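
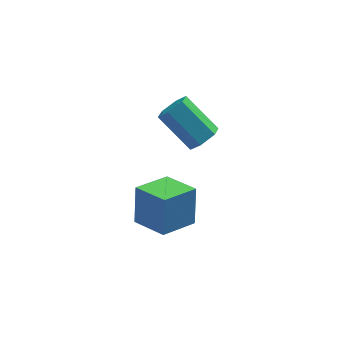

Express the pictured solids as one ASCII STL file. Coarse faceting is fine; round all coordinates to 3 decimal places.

solid 
facet normal 0.574 -0.514 -0.638
outer loop
vertex 2.24 0.262 3.088
vertex 1.898 0.559 2.541
vertex 2.476 0.871 2.81
endloop
endfacet
facet normal 0.748 0.013 0.663
outer loop
vertex 2.24 0.262 3.088
vertex 2.476 0.871 2.81
vertex 1.144 1.244 4.306
endloop
endfacet
facet normal 0.748 0.012 0.663
outer loop
vertex 1.144 1.244 4.306
vertex 2.476 0.871 2.81
vertex 1.381 1.853 4.028
endloop
endfacet
facet normal -0.573 0.514 0.638
outer loop
vertex 1.144 1.244 4.306
vertex 1.381 1.853 4.028
vertex 0.802 1.541 3.759
endloop
endfacet
facet normal 0.574 -0.514 -0.638
outer loop
vertex 2.476 0.871 2.81
vertex 1.898 0.559 2.541
vertex 2.134 1.168 2.263
endloop
endfacet
facet normal 0.663 0.749 -0.008
outer loop
vertex 2.476 0.871 2.81
vertex 2.134 1.168 2.263
vertex 1.381 1.853 4.028
endloop
endfacet
facet normal 0.663 0.749 -0.008
outer loop
vertex 1.381 1.853 4.028
vertex 2.134 1.168 2.263
vertex 1.039 2.15 3.481
endloop
endfacet
facet normal -0.573 0.514 0.638
outer loop
vertex 1.381 1.853 4.028
vertex 1.039 2.15 3.481
vertex 0.802 1.541 3.759
endloop
endfacet
facet normal 0.574 -0.514 -0.638
outer loop
vertex 2.134 1.168 2.263
vertex 1.898 0.559 2.541
vertex 1.556 0.856 1.994
endloop
endfacet
facet normal -0.085 0.737 -0.671
outer loop
vertex 2.134 1.168 2.263
vertex 1.556 0.856 1.994
vertex 1.039 2.15 3.481
endloop
endfacet
facet normal -0.085 0.737 -0.671
outer loop
vertex 1.039 2.15 3.481
vertex 1.556 0.856 1.994
vertex 0.46 1.838 3.212
endloop
endfacet
facet normal -0.573 0.514 0.638
outer loop
vertex 1.039 2.15 3.481
vertex 0.46 1.838 3.212
vertex 0.802 1.541 3.759
endloop
endfacet
facet normal 0.573 -0.514 -0.638
outer loop
vertex 1.556 0.856 1.994
vertex 1.898 0.559 2.541
vertex 1.319 0.247 2.272
endloop
endfacet
facet normal -0.748 -0.012 -0.664
outer loop
vertex 1.556 0.856 1.994
vertex 1.319 0.247 2.272
vertex 0.46 1.838 3.212
endloop
endfacet
facet normal -0.749 -0.013 -0.663
outer loop
vertex 0.46 1.838 3.212
vertex 1.319 0.247 2.272
vertex 0.224 1.229 3.49
endloop
endfacet
facet normal -0.574 0.514 0.638
outer loop
vertex 0.46 1.838 3.212
vertex 0.224 1.229 3.49
vertex 0.802 1.541 3.759
endloop
endfacet
facet normal 0.573 -0.514 -0.638
outer loop
vertex 1.319 0.247 2.272
vertex 1.898 0.559 2.541
vertex 1.661 -0.05 2.819
endloop
endfacet
facet normal -0.663 -0.749 0.008
outer loop
vertex 1.319 0.247 2.272
vertex 1.661 -0.05 2.819
vertex 0.224 1.229 3.49
endloop
endfacet
facet normal -0.663 -0.749 0.008
outer loop
vertex 0.224 1.229 3.49
vertex 1.661 -0.05 2.819
vertex 0.566 0.932 4.037
endloop
endfacet
facet normal -0.574 0.514 0.638
outer loop
vertex 0.224 1.229 3.49
vertex 0.566 0.932 4.037
vertex 0.802 1.541 3.759
endloop
endfacet
facet normal 0.573 -0.514 -0.638
outer loop
vertex 1.661 -0.05 2.819
vertex 1.898 0.559 2.541
vertex 2.24 0.262 3.088
endloop
endfacet
facet normal 0.085 -0.737 0.671
outer loop
vertex 1.661 -0.05 2.819
vertex 2.24 0.262 3.088
vertex 0.566 0.932 4.037
endloop
endfacet
facet normal 0.085 -0.737 0.671
outer loop
vertex 0.566 0.932 4.037
vertex 2.24 0.262 3.088
vertex 1.144 1.244 4.306
endloop
endfacet
facet normal -0.574 0.514 0.638
outer loop
vertex 0.566 0.932 4.037
vertex 1.144 1.244 4.306
vertex 0.802 1.541 3.759
endloop
endfacet
facet normal -0.802 -0.536 0.264
outer loop
vertex 0.184 -0.856 0.357
vertex -0.764 0.377 -0.02
vertex 0.052 -1.446 -1.242
endloop
endfacet
facet normal 0.592 -0.771 0.236
outer loop
vertex 1.384 -0.557 -1.68
vertex 0.184 -0.856 0.357
vertex 0.052 -1.446 -1.242
endloop
endfacet
facet normal -0.802 -0.536 0.264
outer loop
vertex 0.052 -1.446 -1.242
vertex -0.764 0.377 -0.02
vertex -0.895 -0.214 -1.619
endloop
endfacet
facet normal -0.077 -0.345 -0.935
outer loop
vertex -0.895 -0.214 -1.619
vertex 1.384 -0.557 -1.68
vertex 0.052 -1.446 -1.242
endloop
endfacet
facet normal 0.077 0.345 0.935
outer loop
vertex 0.184 -0.856 0.357
vertex 0.568 1.266 -0.458
vertex -0.764 0.377 -0.02
endloop
endfacet
facet normal 0.593 -0.770 0.236
outer loop
vertex 1.515 0.034 -0.081
vertex 0.184 -0.856 0.357
vertex 1.384 -0.557 -1.68
endloop
endfacet
facet normal 0.077 0.345 0.935
outer loop
vertex 1.515 0.034 -0.081
vertex 0.568 1.266 -0.458
vertex 0.184 -0.856 0.357
endloop
endfacet
facet normal -0.592 0.771 -0.236
outer loop
vertex -0.764 0.377 -0.02
vertex 0.568 1.266 -0.458
vertex -0.895 -0.214 -1.619
endloop
endfacet
facet normal -0.077 -0.345 -0.935
outer loop
vertex 0.436 0.676 -2.057
vertex 1.384 -0.557 -1.68
vertex -0.895 -0.214 -1.619
endloop
endfacet
facet normal -0.593 0.770 -0.235
outer loop
vertex -0.895 -0.214 -1.619
vertex 0.568 1.266 -0.458
vertex 0.436 0.676 -2.057
endloop
endfacet
facet normal 0.802 0.536 -0.264
outer loop
vertex 0.436 0.676 -2.057
vertex 1.515 0.034 -0.081
vertex 1.384 -0.557 -1.68
endloop
endfacet
facet normal 0.802 0.536 -0.264
outer loop
vertex 0.568 1.266 -0.458
vertex 1.515 0.034 -0.081
vertex 0.436 0.676 -2.057
endloop
endfacet

endsolid


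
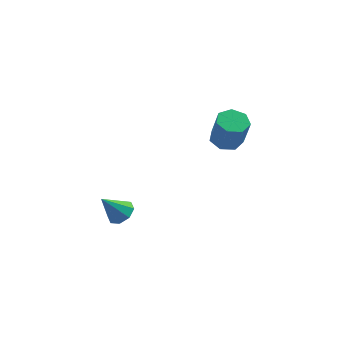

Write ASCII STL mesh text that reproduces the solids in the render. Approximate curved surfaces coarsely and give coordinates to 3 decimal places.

solid 
facet normal -0.211 0.287 -0.934
outer loop
vertex 3.119 1.028 2.334
vertex 2.579 1.685 2.658
vertex 3.468 1.723 2.469
endloop
endfacet
facet normal 0.872 -0.377 -0.313
outer loop
vertex 3.119 1.028 2.334
vertex 3.468 1.723 2.469
vertex 3.521 0.478 4.118
endloop
endfacet
facet normal 0.872 -0.377 -0.312
outer loop
vertex 3.521 0.478 4.118
vertex 3.468 1.723 2.469
vertex 3.87 1.173 4.254
endloop
endfacet
facet normal 0.210 -0.288 0.934
outer loop
vertex 3.521 0.478 4.118
vertex 3.87 1.173 4.254
vertex 2.981 1.135 4.442
endloop
endfacet
facet normal -0.211 0.287 -0.934
outer loop
vertex 3.468 1.723 2.469
vertex 2.579 1.685 2.658
vertex 3.148 2.389 2.746
endloop
endfacet
facet normal 0.890 0.453 -0.061
outer loop
vertex 3.468 1.723 2.469
vertex 3.148 2.389 2.746
vertex 3.87 1.173 4.254
endloop
endfacet
facet normal 0.890 0.452 -0.061
outer loop
vertex 3.87 1.173 4.254
vertex 3.148 2.389 2.746
vertex 3.55 1.84 4.531
endloop
endfacet
facet normal 0.210 -0.287 0.935
outer loop
vertex 3.87 1.173 4.254
vertex 3.55 1.84 4.531
vertex 2.981 1.135 4.442
endloop
endfacet
facet normal -0.211 0.287 -0.934
outer loop
vertex 3.148 2.389 2.746
vertex 2.579 1.685 2.658
vertex 2.399 2.525 2.957
endloop
endfacet
facet normal 0.238 0.942 0.236
outer loop
vertex 3.148 2.389 2.746
vertex 2.399 2.525 2.957
vertex 3.55 1.84 4.531
endloop
endfacet
facet normal 0.238 0.942 0.236
outer loop
vertex 3.55 1.84 4.531
vertex 2.399 2.525 2.957
vertex 2.801 1.976 4.742
endloop
endfacet
facet normal 0.211 -0.288 0.934
outer loop
vertex 3.55 1.84 4.531
vertex 2.801 1.976 4.742
vertex 2.981 1.135 4.442
endloop
endfacet
facet normal -0.210 0.288 -0.934
outer loop
vertex 2.399 2.525 2.957
vertex 2.579 1.685 2.658
vertex 1.786 2.028 2.942
endloop
endfacet
facet normal -0.594 0.722 0.356
outer loop
vertex 2.399 2.525 2.957
vertex 1.786 2.028 2.942
vertex 2.801 1.976 4.742
endloop
endfacet
facet normal -0.594 0.722 0.356
outer loop
vertex 2.801 1.976 4.742
vertex 1.786 2.028 2.942
vertex 2.188 1.479 4.727
endloop
endfacet
facet normal 0.211 -0.288 0.934
outer loop
vertex 2.801 1.976 4.742
vertex 2.188 1.479 4.727
vertex 2.981 1.135 4.442
endloop
endfacet
facet normal -0.210 0.288 -0.934
outer loop
vertex 1.786 2.028 2.942
vertex 2.579 1.685 2.658
vertex 1.769 1.273 2.713
endloop
endfacet
facet normal -0.977 -0.041 0.208
outer loop
vertex 1.786 2.028 2.942
vertex 1.769 1.273 2.713
vertex 2.188 1.479 4.727
endloop
endfacet
facet normal -0.977 -0.042 0.208
outer loop
vertex 2.188 1.479 4.727
vertex 1.769 1.273 2.713
vertex 2.172 0.723 4.498
endloop
endfacet
facet normal 0.211 -0.287 0.934
outer loop
vertex 2.188 1.479 4.727
vertex 2.172 0.723 4.498
vertex 2.981 1.135 4.442
endloop
endfacet
facet normal -0.210 0.288 -0.934
outer loop
vertex 1.769 1.273 2.713
vertex 2.579 1.685 2.658
vertex 2.363 0.827 2.442
endloop
endfacet
facet normal -0.626 -0.774 -0.097
outer loop
vertex 1.769 1.273 2.713
vertex 2.363 0.827 2.442
vertex 2.172 0.723 4.498
endloop
endfacet
facet normal -0.625 -0.774 -0.097
outer loop
vertex 2.172 0.723 4.498
vertex 2.363 0.827 2.442
vertex 2.765 0.278 4.227
endloop
endfacet
facet normal 0.211 -0.288 0.934
outer loop
vertex 2.172 0.723 4.498
vertex 2.765 0.278 4.227
vertex 2.981 1.135 4.442
endloop
endfacet
facet normal -0.210 0.288 -0.934
outer loop
vertex 2.363 0.827 2.442
vertex 2.579 1.685 2.658
vertex 3.119 1.028 2.334
endloop
endfacet
facet normal 0.199 -0.923 -0.329
outer loop
vertex 2.363 0.827 2.442
vertex 3.119 1.028 2.334
vertex 2.765 0.278 4.227
endloop
endfacet
facet normal 0.197 -0.924 -0.329
outer loop
vertex 2.765 0.278 4.227
vertex 3.119 1.028 2.334
vertex 3.521 0.478 4.118
endloop
endfacet
facet normal 0.211 -0.288 0.934
outer loop
vertex 2.765 0.278 4.227
vertex 3.521 0.478 4.118
vertex 2.981 1.135 4.442
endloop
endfacet
facet normal 0.526 0.302 -0.795
outer loop
vertex -2.176 1.156 -3.002
vertex -2.904 1.237 -3.453
vertex -2.44 1.756 -2.949
endloop
endfacet
facet normal 0.468 0.129 0.874
outer loop
vertex -2.176 1.156 -3.002
vertex -2.44 1.756 -2.949
vertex -3.836 0.703 -2.047
endloop
endfacet
facet normal 0.527 0.301 -0.795
outer loop
vertex -2.44 1.756 -2.949
vertex -2.904 1.237 -3.453
vertex -2.975 2.053 -3.191
endloop
endfacet
facet normal 0.010 0.643 0.766
outer loop
vertex -2.44 1.756 -2.949
vertex -2.975 2.053 -3.191
vertex -3.836 0.703 -2.047
endloop
endfacet
facet normal 0.526 0.301 -0.795
outer loop
vertex -2.975 2.053 -3.191
vertex -2.904 1.237 -3.453
vertex -3.469 1.871 -3.587
endloop
endfacet
facet normal -0.581 0.709 0.399
outer loop
vertex -2.975 2.053 -3.191
vertex -3.469 1.871 -3.587
vertex -3.836 0.703 -2.047
endloop
endfacet
facet normal 0.527 0.302 -0.794
outer loop
vertex -3.469 1.871 -3.587
vertex -2.904 1.237 -3.453
vertex -3.631 1.318 -3.905
endloop
endfacet
facet normal -0.958 0.287 -0.011
outer loop
vertex -3.469 1.871 -3.587
vertex -3.631 1.318 -3.905
vertex -3.836 0.703 -2.047
endloop
endfacet
facet normal 0.527 0.302 -0.794
outer loop
vertex -3.631 1.318 -3.905
vertex -2.904 1.237 -3.453
vertex -3.367 0.717 -3.958
endloop
endfacet
facet normal -0.900 -0.375 -0.224
outer loop
vertex -3.631 1.318 -3.905
vertex -3.367 0.717 -3.958
vertex -3.836 0.703 -2.047
endloop
endfacet
facet normal 0.528 0.302 -0.794
outer loop
vertex -3.367 0.717 -3.958
vertex -2.904 1.237 -3.453
vertex -2.832 0.421 -3.715
endloop
endfacet
facet normal -0.441 -0.890 -0.115
outer loop
vertex -3.367 0.717 -3.958
vertex -2.832 0.421 -3.715
vertex -3.836 0.703 -2.047
endloop
endfacet
facet normal 0.527 0.302 -0.794
outer loop
vertex -2.832 0.421 -3.715
vertex -2.904 1.237 -3.453
vertex -2.339 0.602 -3.319
endloop
endfacet
facet normal 0.149 -0.956 0.251
outer loop
vertex -2.832 0.421 -3.715
vertex -2.339 0.602 -3.319
vertex -3.836 0.703 -2.047
endloop
endfacet
facet normal 0.526 0.300 -0.796
outer loop
vertex -2.339 0.602 -3.319
vertex -2.904 1.237 -3.453
vertex -2.176 1.156 -3.002
endloop
endfacet
facet normal 0.526 -0.534 0.662
outer loop
vertex -2.339 0.602 -3.319
vertex -2.176 1.156 -3.002
vertex -3.836 0.703 -2.047
endloop
endfacet

endsolid


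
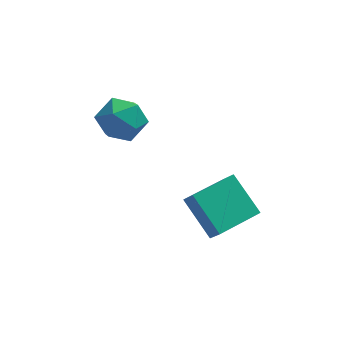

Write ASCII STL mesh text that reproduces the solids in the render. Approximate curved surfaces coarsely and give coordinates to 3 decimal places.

solid 
facet normal -0.813 -0.582 -0.022
outer loop
vertex 1.496 -3.126 -1.731
vertex 0.519 -1.807 -0.486
vertex 1.162 -2.629 -2.52
endloop
endfacet
facet normal 0.475 -0.640 -0.604
outer loop
vertex 2.861 -1.413 -2.474
vertex 1.496 -3.126 -1.731
vertex 1.162 -2.629 -2.52
endloop
endfacet
facet normal -0.813 -0.582 -0.022
outer loop
vertex 1.162 -2.629 -2.52
vertex 0.519 -1.807 -0.486
vertex 0.185 -1.31 -1.275
endloop
endfacet
facet normal -0.338 0.502 -0.796
outer loop
vertex 0.185 -1.31 -1.275
vertex 2.861 -1.413 -2.474
vertex 1.162 -2.629 -2.52
endloop
endfacet
facet normal 0.338 -0.502 0.796
outer loop
vertex 1.496 -3.126 -1.731
vertex 2.218 -0.591 -0.44
vertex 0.519 -1.807 -0.486
endloop
endfacet
facet normal 0.475 -0.640 -0.604
outer loop
vertex 3.195 -1.91 -1.685
vertex 1.496 -3.126 -1.731
vertex 2.861 -1.413 -2.474
endloop
endfacet
facet normal 0.338 -0.502 0.796
outer loop
vertex 3.195 -1.91 -1.685
vertex 2.218 -0.591 -0.44
vertex 1.496 -3.126 -1.731
endloop
endfacet
facet normal -0.475 0.640 0.604
outer loop
vertex 0.519 -1.807 -0.486
vertex 2.218 -0.591 -0.44
vertex 0.185 -1.31 -1.275
endloop
endfacet
facet normal -0.338 0.502 -0.796
outer loop
vertex 1.884 -0.094 -1.229
vertex 2.861 -1.413 -2.474
vertex 0.185 -1.31 -1.275
endloop
endfacet
facet normal -0.475 0.640 0.604
outer loop
vertex 0.185 -1.31 -1.275
vertex 2.218 -0.591 -0.44
vertex 1.884 -0.094 -1.229
endloop
endfacet
facet normal 0.813 0.582 0.022
outer loop
vertex 1.884 -0.094 -1.229
vertex 3.195 -1.91 -1.685
vertex 2.861 -1.413 -2.474
endloop
endfacet
facet normal 0.813 0.582 0.022
outer loop
vertex 2.218 -0.591 -0.44
vertex 3.195 -1.91 -1.685
vertex 1.884 -0.094 -1.229
endloop
endfacet
facet normal 0.128 0.922 -0.365
outer loop
vertex -1.781 3.192 -0.626
vertex -2.685 3.582 0.04
vertex -1.578 3.599 0.472
endloop
endfacet
facet normal 0.747 0.566 -0.348
outer loop
vertex -1.781 3.192 -0.626
vertex -1.578 3.599 0.472
vertex -1.019 2.624 0.086
endloop
endfacet
facet normal 0.672 -0.025 -0.740
outer loop
vertex -1.781 3.192 -0.626
vertex -1.019 2.624 0.086
vertex -1.779 2.005 -0.584
endloop
endfacet
facet normal 0.007 -0.035 -0.999
outer loop
vertex -1.781 3.192 -0.626
vertex -1.779 2.005 -0.584
vertex -2.809 2.597 -0.612
endloop
endfacet
facet normal -0.329 0.550 -0.768
outer loop
vertex -1.781 3.192 -0.626
vertex -2.809 2.597 -0.612
vertex -2.685 3.582 0.04
endloop
endfacet
facet normal 0.870 0.369 0.327
outer loop
vertex -1.019 2.624 0.086
vertex -1.578 3.599 0.472
vertex -1.451 2.663 1.192
endloop
endfacet
facet normal -0.131 0.945 0.299
outer loop
vertex -1.578 3.599 0.472
vertex -2.685 3.582 0.04
vertex -2.481 3.255 1.164
endloop
endfacet
facet normal -0.871 0.343 -0.352
outer loop
vertex -2.685 3.582 0.04
vertex -2.809 2.597 -0.612
vertex -3.241 2.636 0.494
endloop
endfacet
facet normal -0.327 -0.604 -0.727
outer loop
vertex -2.809 2.597 -0.612
vertex -1.779 2.005 -0.584
vertex -2.682 1.661 0.108
endloop
endfacet
facet normal 0.749 -0.587 -0.307
outer loop
vertex -1.779 2.005 -0.584
vertex -1.019 2.624 0.086
vertex -1.575 1.678 0.54
endloop
endfacet
facet normal -0.007 0.035 0.999
outer loop
vertex -2.479 2.068 1.206
vertex -1.451 2.663 1.192
vertex -2.481 3.255 1.164
endloop
endfacet
facet normal -0.672 0.025 0.740
outer loop
vertex -2.479 2.068 1.206
vertex -2.481 3.255 1.164
vertex -3.241 2.636 0.494
endloop
endfacet
facet normal -0.747 -0.566 0.348
outer loop
vertex -2.479 2.068 1.206
vertex -3.241 2.636 0.494
vertex -2.682 1.661 0.108
endloop
endfacet
facet normal -0.128 -0.922 0.365
outer loop
vertex -2.479 2.068 1.206
vertex -2.682 1.661 0.108
vertex -1.575 1.678 0.54
endloop
endfacet
facet normal 0.329 -0.550 0.768
outer loop
vertex -2.479 2.068 1.206
vertex -1.575 1.678 0.54
vertex -1.451 2.663 1.192
endloop
endfacet
facet normal 0.327 0.604 0.727
outer loop
vertex -2.481 3.255 1.164
vertex -1.451 2.663 1.192
vertex -1.578 3.599 0.472
endloop
endfacet
facet normal -0.749 0.587 0.307
outer loop
vertex -3.241 2.636 0.494
vertex -2.481 3.255 1.164
vertex -2.685 3.582 0.04
endloop
endfacet
facet normal -0.870 -0.369 -0.327
outer loop
vertex -2.682 1.661 0.108
vertex -3.241 2.636 0.494
vertex -2.809 2.597 -0.612
endloop
endfacet
facet normal 0.131 -0.945 -0.299
outer loop
vertex -1.575 1.678 0.54
vertex -2.682 1.661 0.108
vertex -1.779 2.005 -0.584
endloop
endfacet
facet normal 0.871 -0.343 0.352
outer loop
vertex -1.451 2.663 1.192
vertex -1.575 1.678 0.54
vertex -1.019 2.624 0.086
endloop
endfacet

endsolid


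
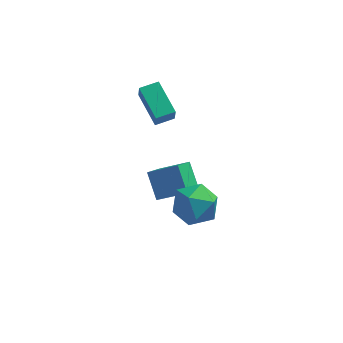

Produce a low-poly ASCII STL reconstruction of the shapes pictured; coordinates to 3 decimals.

solid 
facet normal -0.812 0.171 -0.558
outer loop
vertex -2.416 0.185 -3.114
vertex -2.847 1.043 -2.223
vertex -1.992 0.833 -3.533
endloop
endfacet
facet normal 0.329 -0.655 -0.680
outer loop
vertex -0.773 0.577 -2.697
vertex -2.416 0.185 -3.114
vertex -1.992 0.833 -3.533
endloop
endfacet
facet normal -0.812 0.171 -0.558
outer loop
vertex -1.992 0.833 -3.533
vertex -2.847 1.043 -2.223
vertex -2.423 1.691 -2.642
endloop
endfacet
facet normal 0.481 0.736 -0.476
outer loop
vertex -2.423 1.691 -2.642
vertex -0.773 0.577 -2.697
vertex -1.992 0.833 -3.533
endloop
endfacet
facet normal -0.481 -0.736 0.476
outer loop
vertex -2.416 0.185 -3.114
vertex -1.628 0.787 -1.387
vertex -2.847 1.043 -2.223
endloop
endfacet
facet normal 0.329 -0.655 -0.680
outer loop
vertex -1.197 -0.071 -2.278
vertex -2.416 0.185 -3.114
vertex -0.773 0.577 -2.697
endloop
endfacet
facet normal -0.481 -0.736 0.476
outer loop
vertex -1.197 -0.071 -2.278
vertex -1.628 0.787 -1.387
vertex -2.416 0.185 -3.114
endloop
endfacet
facet normal -0.329 0.655 0.680
outer loop
vertex -2.847 1.043 -2.223
vertex -1.628 0.787 -1.387
vertex -2.423 1.691 -2.642
endloop
endfacet
facet normal 0.481 0.736 -0.476
outer loop
vertex -1.204 1.435 -1.806
vertex -0.773 0.577 -2.697
vertex -2.423 1.691 -2.642
endloop
endfacet
facet normal -0.329 0.655 0.680
outer loop
vertex -2.423 1.691 -2.642
vertex -1.628 0.787 -1.387
vertex -1.204 1.435 -1.806
endloop
endfacet
facet normal 0.812 -0.171 0.558
outer loop
vertex -1.204 1.435 -1.806
vertex -1.197 -0.071 -2.278
vertex -0.773 0.577 -2.697
endloop
endfacet
facet normal 0.812 -0.171 0.558
outer loop
vertex -1.628 0.787 -1.387
vertex -1.197 -0.071 -2.278
vertex -1.204 1.435 -1.806
endloop
endfacet
facet normal -0.883 -0.454 -0.121
outer loop
vertex -2.533 1.577 0.812
vertex -3.289 2.886 1.421
vertex -2.592 1.893 0.058
endloop
endfacet
facet normal 0.464 -0.803 -0.373
outer loop
vertex -1.851 2.274 0.159
vertex -2.533 1.577 0.812
vertex -2.592 1.893 0.058
endloop
endfacet
facet normal -0.883 -0.454 -0.120
outer loop
vertex -2.592 1.893 0.058
vertex -3.289 2.886 1.421
vertex -3.349 3.202 0.667
endloop
endfacet
facet normal -0.073 0.386 -0.920
outer loop
vertex -3.349 3.202 0.667
vertex -1.851 2.274 0.159
vertex -2.592 1.893 0.058
endloop
endfacet
facet normal 0.073 -0.386 0.920
outer loop
vertex -2.533 1.577 0.812
vertex -2.548 3.267 1.522
vertex -3.289 2.886 1.421
endloop
endfacet
facet normal 0.463 -0.804 -0.374
outer loop
vertex -1.791 1.958 0.913
vertex -2.533 1.577 0.812
vertex -1.851 2.274 0.159
endloop
endfacet
facet normal 0.073 -0.386 0.920
outer loop
vertex -1.791 1.958 0.913
vertex -2.548 3.267 1.522
vertex -2.533 1.577 0.812
endloop
endfacet
facet normal -0.464 0.803 0.374
outer loop
vertex -3.289 2.886 1.421
vertex -2.548 3.267 1.522
vertex -3.349 3.202 0.667
endloop
endfacet
facet normal -0.073 0.386 -0.920
outer loop
vertex -2.607 3.583 0.768
vertex -1.851 2.274 0.159
vertex -3.349 3.202 0.667
endloop
endfacet
facet normal -0.463 0.804 0.373
outer loop
vertex -3.349 3.202 0.667
vertex -2.548 3.267 1.522
vertex -2.607 3.583 0.768
endloop
endfacet
facet normal 0.883 0.454 0.120
outer loop
vertex -2.607 3.583 0.768
vertex -1.791 1.958 0.913
vertex -1.851 2.274 0.159
endloop
endfacet
facet normal 0.883 0.454 0.121
outer loop
vertex -2.548 3.267 1.522
vertex -1.791 1.958 0.913
vertex -2.607 3.583 0.768
endloop
endfacet
facet normal -0.338 0.235 0.911
outer loop
vertex -0.576 -1.426 -0.112
vertex -1.525 -1.555 -0.431
vertex -1.014 -2.333 -0.041
endloop
endfacet
facet normal 0.304 -0.073 0.950
outer loop
vertex -0.576 -1.426 -0.112
vertex -1.014 -2.333 -0.041
vertex -0.054 -2.258 -0.343
endloop
endfacet
facet normal 0.760 0.320 0.566
outer loop
vertex -0.576 -1.426 -0.112
vertex -0.054 -2.258 -0.343
vertex 0.029 -1.434 -0.92
endloop
endfacet
facet normal 0.398 0.870 0.290
outer loop
vertex -0.576 -1.426 -0.112
vertex 0.029 -1.434 -0.92
vertex -0.881 -0.999 -0.975
endloop
endfacet
facet normal -0.280 0.817 0.503
outer loop
vertex -0.576 -1.426 -0.112
vertex -0.881 -0.999 -0.975
vertex -1.525 -1.555 -0.431
endloop
endfacet
facet normal 0.260 -0.717 0.647
outer loop
vertex -0.054 -2.258 -0.343
vertex -1.014 -2.333 -0.041
vertex -0.679 -2.901 -0.805
endloop
endfacet
facet normal -0.781 -0.220 0.584
outer loop
vertex -1.014 -2.333 -0.041
vertex -1.525 -1.555 -0.431
vertex -1.589 -2.466 -0.86
endloop
endfacet
facet normal -0.687 0.722 -0.075
outer loop
vertex -1.525 -1.555 -0.431
vertex -0.881 -0.999 -0.975
vertex -1.506 -1.642 -1.437
endloop
endfacet
facet normal 0.412 0.808 -0.420
outer loop
vertex -0.881 -0.999 -0.975
vertex 0.029 -1.434 -0.92
vertex -0.546 -1.567 -1.739
endloop
endfacet
facet normal 0.996 -0.082 0.026
outer loop
vertex 0.029 -1.434 -0.92
vertex -0.054 -2.258 -0.343
vertex -0.035 -2.345 -1.349
endloop
endfacet
facet normal -0.398 -0.870 -0.290
outer loop
vertex -0.984 -2.474 -1.668
vertex -0.679 -2.901 -0.805
vertex -1.589 -2.466 -0.86
endloop
endfacet
facet normal -0.760 -0.320 -0.566
outer loop
vertex -0.984 -2.474 -1.668
vertex -1.589 -2.466 -0.86
vertex -1.506 -1.642 -1.437
endloop
endfacet
facet normal -0.304 0.073 -0.950
outer loop
vertex -0.984 -2.474 -1.668
vertex -1.506 -1.642 -1.437
vertex -0.546 -1.567 -1.739
endloop
endfacet
facet normal 0.338 -0.235 -0.911
outer loop
vertex -0.984 -2.474 -1.668
vertex -0.546 -1.567 -1.739
vertex -0.035 -2.345 -1.349
endloop
endfacet
facet normal 0.280 -0.817 -0.503
outer loop
vertex -0.984 -2.474 -1.668
vertex -0.035 -2.345 -1.349
vertex -0.679 -2.901 -0.805
endloop
endfacet
facet normal -0.412 -0.808 0.420
outer loop
vertex -1.589 -2.466 -0.86
vertex -0.679 -2.901 -0.805
vertex -1.014 -2.333 -0.041
endloop
endfacet
facet normal -0.996 0.082 -0.026
outer loop
vertex -1.506 -1.642 -1.437
vertex -1.589 -2.466 -0.86
vertex -1.525 -1.555 -0.431
endloop
endfacet
facet normal -0.260 0.717 -0.647
outer loop
vertex -0.546 -1.567 -1.739
vertex -1.506 -1.642 -1.437
vertex -0.881 -0.999 -0.975
endloop
endfacet
facet normal 0.781 0.220 -0.584
outer loop
vertex -0.035 -2.345 -1.349
vertex -0.546 -1.567 -1.739
vertex 0.029 -1.434 -0.92
endloop
endfacet
facet normal 0.687 -0.722 0.075
outer loop
vertex -0.679 -2.901 -0.805
vertex -0.035 -2.345 -1.349
vertex -0.054 -2.258 -0.343
endloop
endfacet

endsolid


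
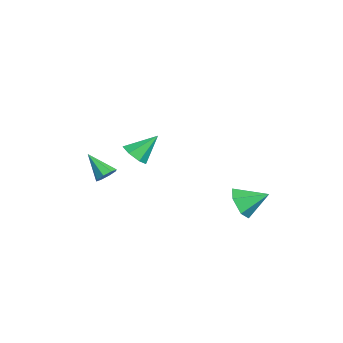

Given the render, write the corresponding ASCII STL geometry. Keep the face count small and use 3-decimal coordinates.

solid 
facet normal 0.547 0.520 -0.656
outer loop
vertex -2.068 -3.657 -1.298
vertex -2.652 -3.457 -1.627
vertex -2.267 -3.2 -1.102
endloop
endfacet
facet normal 0.524 -0.133 0.842
outer loop
vertex -2.068 -3.657 -1.298
vertex -2.267 -3.2 -1.102
vertex -3.648 -4.403 -0.433
endloop
endfacet
facet normal 0.548 0.519 -0.656
outer loop
vertex -2.267 -3.2 -1.102
vertex -2.652 -3.457 -1.627
vertex -2.692 -2.893 -1.214
endloop
endfacet
facet normal 0.068 0.424 0.903
outer loop
vertex -2.267 -3.2 -1.102
vertex -2.692 -2.893 -1.214
vertex -3.648 -4.403 -0.433
endloop
endfacet
facet normal 0.547 0.519 -0.656
outer loop
vertex -2.692 -2.893 -1.214
vertex -2.652 -3.457 -1.627
vertex -3.094 -2.917 -1.568
endloop
endfacet
facet normal -0.534 0.630 0.564
outer loop
vertex -2.692 -2.893 -1.214
vertex -3.094 -2.917 -1.568
vertex -3.648 -4.403 -0.433
endloop
endfacet
facet normal 0.547 0.519 -0.656
outer loop
vertex -3.094 -2.917 -1.568
vertex -2.652 -3.457 -1.627
vertex -3.237 -3.258 -1.957
endloop
endfacet
facet normal -0.931 0.364 0.023
outer loop
vertex -3.094 -2.917 -1.568
vertex -3.237 -3.258 -1.957
vertex -3.648 -4.403 -0.433
endloop
endfacet
facet normal 0.547 0.519 -0.656
outer loop
vertex -3.237 -3.258 -1.957
vertex -2.652 -3.457 -1.627
vertex -3.037 -3.715 -2.152
endloop
endfacet
facet normal -0.889 -0.217 -0.403
outer loop
vertex -3.237 -3.258 -1.957
vertex -3.037 -3.715 -2.152
vertex -3.648 -4.403 -0.433
endloop
endfacet
facet normal 0.547 0.519 -0.656
outer loop
vertex -3.037 -3.715 -2.152
vertex -2.652 -3.457 -1.627
vertex -2.612 -4.021 -2.04
endloop
endfacet
facet normal -0.434 -0.773 -0.463
outer loop
vertex -3.037 -3.715 -2.152
vertex -2.612 -4.021 -2.04
vertex -3.648 -4.403 -0.433
endloop
endfacet
facet normal 0.547 0.519 -0.656
outer loop
vertex -2.612 -4.021 -2.04
vertex -2.652 -3.457 -1.627
vertex -2.21 -3.997 -1.686
endloop
endfacet
facet normal 0.168 -0.978 -0.124
outer loop
vertex -2.612 -4.021 -2.04
vertex -2.21 -3.997 -1.686
vertex -3.648 -4.403 -0.433
endloop
endfacet
facet normal 0.547 0.520 -0.656
outer loop
vertex -2.21 -3.997 -1.686
vertex -2.652 -3.457 -1.627
vertex -2.068 -3.657 -1.298
endloop
endfacet
facet normal 0.565 -0.712 0.417
outer loop
vertex -2.21 -3.997 -1.686
vertex -2.068 -3.657 -1.298
vertex -3.648 -4.403 -0.433
endloop
endfacet
facet normal 0.125 -0.710 -0.693
outer loop
vertex 1.971 -1.684 1.772
vertex 1.551 -2.245 2.27
vertex 1.232 -1.716 1.671
endloop
endfacet
facet normal 0.010 0.929 -0.369
outer loop
vertex 1.971 -1.684 1.772
vertex 1.232 -1.716 1.671
vertex 1.329 -0.995 3.49
endloop
endfacet
facet normal 0.126 -0.709 -0.694
outer loop
vertex 1.232 -1.716 1.671
vertex 1.551 -2.245 2.27
vertex 0.733 -2.147 2.021
endloop
endfacet
facet normal -0.722 0.656 -0.221
outer loop
vertex 1.232 -1.716 1.671
vertex 0.733 -2.147 2.021
vertex 1.329 -0.995 3.49
endloop
endfacet
facet normal 0.126 -0.710 -0.693
outer loop
vertex 0.733 -2.147 2.021
vertex 1.551 -2.245 2.27
vertex 0.85 -2.651 2.559
endloop
endfacet
facet normal -0.947 0.104 0.303
outer loop
vertex 0.733 -2.147 2.021
vertex 0.85 -2.651 2.559
vertex 1.329 -0.995 3.49
endloop
endfacet
facet normal 0.126 -0.710 -0.693
outer loop
vertex 0.85 -2.651 2.559
vertex 1.551 -2.245 2.27
vertex 1.494 -2.849 2.879
endloop
endfacet
facet normal -0.498 -0.311 0.810
outer loop
vertex 0.85 -2.651 2.559
vertex 1.494 -2.849 2.879
vertex 1.329 -0.995 3.49
endloop
endfacet
facet normal 0.126 -0.710 -0.693
outer loop
vertex 1.494 -2.849 2.879
vertex 1.551 -2.245 2.27
vertex 2.181 -2.592 2.74
endloop
endfacet
facet normal 0.289 -0.276 0.917
outer loop
vertex 1.494 -2.849 2.879
vertex 2.181 -2.592 2.74
vertex 1.329 -0.995 3.49
endloop
endfacet
facet normal 0.127 -0.709 -0.694
outer loop
vertex 2.181 -2.592 2.74
vertex 1.551 -2.245 2.27
vertex 2.393 -2.073 2.248
endloop
endfacet
facet normal 0.819 0.181 0.544
outer loop
vertex 2.181 -2.592 2.74
vertex 2.393 -2.073 2.248
vertex 1.329 -0.995 3.49
endloop
endfacet
facet normal 0.127 -0.710 -0.693
outer loop
vertex 2.393 -2.073 2.248
vertex 1.551 -2.245 2.27
vertex 1.971 -1.684 1.772
endloop
endfacet
facet normal 0.695 0.719 -0.029
outer loop
vertex 2.393 -2.073 2.248
vertex 1.971 -1.684 1.772
vertex 1.329 -0.995 3.49
endloop
endfacet
facet normal -0.162 -0.872 -0.461
outer loop
vertex 4.24 3.406 -1.3
vertex 3.786 3.031 -0.431
vertex 3.206 3.522 -1.156
endloop
endfacet
facet normal 0.018 0.839 -0.544
outer loop
vertex 4.24 3.406 -1.3
vertex 3.206 3.522 -1.156
vertex 4.054 4.469 0.331
endloop
endfacet
facet normal -0.163 -0.872 -0.461
outer loop
vertex 3.206 3.522 -1.156
vertex 3.786 3.031 -0.431
vertex 2.752 3.147 -0.286
endloop
endfacet
facet normal -0.698 0.714 -0.057
outer loop
vertex 3.206 3.522 -1.156
vertex 2.752 3.147 -0.286
vertex 4.054 4.469 0.331
endloop
endfacet
facet normal -0.163 -0.872 -0.461
outer loop
vertex 2.752 3.147 -0.286
vertex 3.786 3.031 -0.431
vertex 3.331 2.656 0.438
endloop
endfacet
facet normal -0.638 0.296 0.711
outer loop
vertex 2.752 3.147 -0.286
vertex 3.331 2.656 0.438
vertex 4.054 4.469 0.331
endloop
endfacet
facet normal -0.163 -0.872 -0.462
outer loop
vertex 3.331 2.656 0.438
vertex 3.786 3.031 -0.431
vertex 4.365 2.539 0.294
endloop
endfacet
facet normal 0.138 0.003 0.990
outer loop
vertex 3.331 2.656 0.438
vertex 4.365 2.539 0.294
vertex 4.054 4.469 0.331
endloop
endfacet
facet normal -0.163 -0.872 -0.462
outer loop
vertex 4.365 2.539 0.294
vertex 3.786 3.031 -0.431
vertex 4.819 2.914 -0.575
endloop
endfacet
facet normal 0.855 0.128 0.502
outer loop
vertex 4.365 2.539 0.294
vertex 4.819 2.914 -0.575
vertex 4.054 4.469 0.331
endloop
endfacet
facet normal -0.163 -0.872 -0.462
outer loop
vertex 4.819 2.914 -0.575
vertex 3.786 3.031 -0.431
vertex 4.24 3.406 -1.3
endloop
endfacet
facet normal 0.795 0.545 -0.265
outer loop
vertex 4.819 2.914 -0.575
vertex 4.24 3.406 -1.3
vertex 4.054 4.469 0.331
endloop
endfacet

endsolid


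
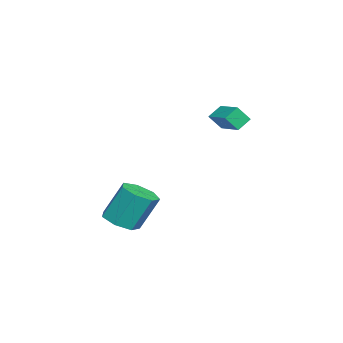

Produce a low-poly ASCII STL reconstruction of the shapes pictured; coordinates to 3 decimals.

solid 
facet normal 0.109 -0.444 -0.890
outer loop
vertex 3.646 -3.622 -3.22
vertex 3.193 -2.929 -3.621
vertex 4.096 -3.012 -3.469
endloop
endfacet
facet normal 0.819 -0.468 0.333
outer loop
vertex 3.646 -3.622 -3.22
vertex 4.096 -3.012 -3.469
vertex 3.44 -2.784 -1.538
endloop
endfacet
facet normal 0.818 -0.469 0.333
outer loop
vertex 3.44 -2.784 -1.538
vertex 4.096 -3.012 -3.469
vertex 3.891 -2.174 -1.787
endloop
endfacet
facet normal -0.109 0.444 0.890
outer loop
vertex 3.44 -2.784 -1.538
vertex 3.891 -2.174 -1.787
vertex 2.987 -2.091 -1.939
endloop
endfacet
facet normal 0.109 -0.443 -0.890
outer loop
vertex 4.096 -3.012 -3.469
vertex 3.193 -2.929 -3.621
vertex 3.867 -2.339 -3.832
endloop
endfacet
facet normal 0.952 0.305 -0.036
outer loop
vertex 4.096 -3.012 -3.469
vertex 3.867 -2.339 -3.832
vertex 3.891 -2.174 -1.787
endloop
endfacet
facet normal 0.951 0.306 -0.036
outer loop
vertex 3.891 -2.174 -1.787
vertex 3.867 -2.339 -3.832
vertex 3.661 -1.501 -2.151
endloop
endfacet
facet normal -0.109 0.444 0.889
outer loop
vertex 3.891 -2.174 -1.787
vertex 3.661 -1.501 -2.151
vertex 2.987 -2.091 -1.939
endloop
endfacet
facet normal 0.109 -0.443 -0.890
outer loop
vertex 3.867 -2.339 -3.832
vertex 3.193 -2.929 -3.621
vertex 3.13 -2.111 -4.036
endloop
endfacet
facet normal 0.368 0.850 -0.378
outer loop
vertex 3.867 -2.339 -3.832
vertex 3.13 -2.111 -4.036
vertex 3.661 -1.501 -2.151
endloop
endfacet
facet normal 0.368 0.850 -0.378
outer loop
vertex 3.661 -1.501 -2.151
vertex 3.13 -2.111 -4.036
vertex 2.924 -1.273 -2.355
endloop
endfacet
facet normal -0.109 0.444 0.889
outer loop
vertex 3.661 -1.501 -2.151
vertex 2.924 -1.273 -2.355
vertex 2.987 -2.091 -1.939
endloop
endfacet
facet normal 0.109 -0.443 -0.890
outer loop
vertex 3.13 -2.111 -4.036
vertex 3.193 -2.929 -3.621
vertex 2.44 -2.498 -3.928
endloop
endfacet
facet normal -0.491 0.754 -0.436
outer loop
vertex 3.13 -2.111 -4.036
vertex 2.44 -2.498 -3.928
vertex 2.924 -1.273 -2.355
endloop
endfacet
facet normal -0.492 0.754 -0.436
outer loop
vertex 2.924 -1.273 -2.355
vertex 2.44 -2.498 -3.928
vertex 2.234 -1.66 -2.246
endloop
endfacet
facet normal -0.109 0.444 0.889
outer loop
vertex 2.924 -1.273 -2.355
vertex 2.234 -1.66 -2.246
vertex 2.987 -2.091 -1.939
endloop
endfacet
facet normal 0.109 -0.443 -0.890
outer loop
vertex 2.44 -2.498 -3.928
vertex 3.193 -2.929 -3.621
vertex 2.318 -3.21 -3.588
endloop
endfacet
facet normal -0.982 0.090 -0.165
outer loop
vertex 2.44 -2.498 -3.928
vertex 2.318 -3.21 -3.588
vertex 2.234 -1.66 -2.246
endloop
endfacet
facet normal -0.982 0.090 -0.165
outer loop
vertex 2.234 -1.66 -2.246
vertex 2.318 -3.21 -3.588
vertex 2.112 -2.372 -1.906
endloop
endfacet
facet normal -0.109 0.443 0.890
outer loop
vertex 2.234 -1.66 -2.246
vertex 2.112 -2.372 -1.906
vertex 2.987 -2.091 -1.939
endloop
endfacet
facet normal 0.109 -0.444 -0.890
outer loop
vertex 2.318 -3.21 -3.588
vertex 3.193 -2.929 -3.621
vertex 2.854 -3.71 -3.273
endloop
endfacet
facet normal -0.733 -0.641 0.230
outer loop
vertex 2.318 -3.21 -3.588
vertex 2.854 -3.71 -3.273
vertex 2.112 -2.372 -1.906
endloop
endfacet
facet normal -0.733 -0.641 0.230
outer loop
vertex 2.112 -2.372 -1.906
vertex 2.854 -3.71 -3.273
vertex 2.648 -2.872 -1.591
endloop
endfacet
facet normal -0.109 0.444 0.890
outer loop
vertex 2.112 -2.372 -1.906
vertex 2.648 -2.872 -1.591
vertex 2.987 -2.091 -1.939
endloop
endfacet
facet normal 0.109 -0.444 -0.890
outer loop
vertex 2.854 -3.71 -3.273
vertex 3.193 -2.929 -3.621
vertex 3.646 -3.622 -3.22
endloop
endfacet
facet normal 0.069 -0.890 0.452
outer loop
vertex 2.854 -3.71 -3.273
vertex 3.646 -3.622 -3.22
vertex 2.648 -2.872 -1.591
endloop
endfacet
facet normal 0.069 -0.890 0.452
outer loop
vertex 2.648 -2.872 -1.591
vertex 3.646 -3.622 -3.22
vertex 3.44 -2.784 -1.538
endloop
endfacet
facet normal -0.109 0.444 0.890
outer loop
vertex 2.648 -2.872 -1.591
vertex 3.44 -2.784 -1.538
vertex 2.987 -2.091 -1.939
endloop
endfacet
facet normal -0.788 -0.571 -0.231
outer loop
vertex 1.955 0.639 2.188
vertex 1.483 1.099 2.659
vertex 1.774 1.173 1.486
endloop
endfacet
facet normal 0.582 -0.568 -0.582
outer loop
vertex 2.917 2.001 1.821
vertex 1.955 0.639 2.188
vertex 1.774 1.173 1.486
endloop
endfacet
facet normal -0.788 -0.570 -0.232
outer loop
vertex 1.774 1.173 1.486
vertex 1.483 1.099 2.659
vertex 1.303 1.633 1.957
endloop
endfacet
facet normal -0.201 0.593 -0.780
outer loop
vertex 1.303 1.633 1.957
vertex 2.917 2.001 1.821
vertex 1.774 1.173 1.486
endloop
endfacet
facet normal 0.201 -0.593 0.780
outer loop
vertex 1.955 0.639 2.188
vertex 2.626 1.927 2.994
vertex 1.483 1.099 2.659
endloop
endfacet
facet normal 0.582 -0.568 -0.581
outer loop
vertex 3.097 1.467 2.523
vertex 1.955 0.639 2.188
vertex 2.917 2.001 1.821
endloop
endfacet
facet normal 0.201 -0.593 0.780
outer loop
vertex 3.097 1.467 2.523
vertex 2.626 1.927 2.994
vertex 1.955 0.639 2.188
endloop
endfacet
facet normal -0.582 0.568 0.582
outer loop
vertex 1.483 1.099 2.659
vertex 2.626 1.927 2.994
vertex 1.303 1.633 1.957
endloop
endfacet
facet normal -0.201 0.593 -0.780
outer loop
vertex 2.445 2.461 2.292
vertex 2.917 2.001 1.821
vertex 1.303 1.633 1.957
endloop
endfacet
facet normal -0.582 0.568 0.582
outer loop
vertex 1.303 1.633 1.957
vertex 2.626 1.927 2.994
vertex 2.445 2.461 2.292
endloop
endfacet
facet normal 0.788 0.571 0.232
outer loop
vertex 2.445 2.461 2.292
vertex 3.097 1.467 2.523
vertex 2.917 2.001 1.821
endloop
endfacet
facet normal 0.788 0.571 0.231
outer loop
vertex 2.626 1.927 2.994
vertex 3.097 1.467 2.523
vertex 2.445 2.461 2.292
endloop
endfacet

endsolid


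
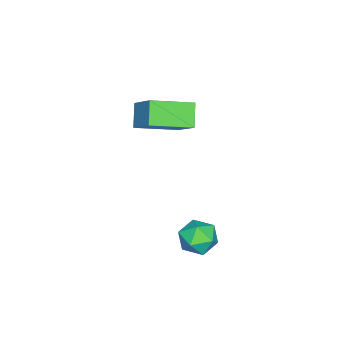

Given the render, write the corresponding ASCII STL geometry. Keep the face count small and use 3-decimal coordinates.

solid 
facet normal -0.807 -0.591 0.007
outer loop
vertex 2.978 -0.892 -3.169
vertex 3.565 -1.694 -3.274
vertex 3.33 -1.363 -2.361
endloop
endfacet
facet normal -0.918 -0.004 0.397
outer loop
vertex 2.978 -0.892 -3.169
vertex 3.33 -1.363 -2.361
vertex 3.313 -0.364 -2.39
endloop
endfacet
facet normal -0.826 0.563 -0.027
outer loop
vertex 2.978 -0.892 -3.169
vertex 3.313 -0.364 -2.39
vertex 3.538 -0.078 -3.32
endloop
endfacet
facet normal -0.658 0.327 -0.678
outer loop
vertex 2.978 -0.892 -3.169
vertex 3.538 -0.078 -3.32
vertex 3.693 -0.9 -3.867
endloop
endfacet
facet normal -0.646 -0.387 -0.658
outer loop
vertex 2.978 -0.892 -3.169
vertex 3.693 -0.9 -3.867
vertex 3.565 -1.694 -3.274
endloop
endfacet
facet normal -0.419 0.019 0.908
outer loop
vertex 3.313 -0.364 -2.39
vertex 3.33 -1.363 -2.361
vertex 4.107 -0.84 -2.013
endloop
endfacet
facet normal -0.240 -0.931 0.276
outer loop
vertex 3.33 -1.363 -2.361
vertex 3.565 -1.694 -3.274
vertex 4.262 -1.662 -2.56
endloop
endfacet
facet normal 0.020 -0.600 -0.800
outer loop
vertex 3.565 -1.694 -3.274
vertex 3.693 -0.9 -3.867
vertex 4.487 -1.376 -3.49
endloop
endfacet
facet normal -0.000 0.554 -0.833
outer loop
vertex 3.693 -0.9 -3.867
vertex 3.538 -0.078 -3.32
vertex 4.47 -0.377 -3.519
endloop
endfacet
facet normal -0.271 0.937 0.222
outer loop
vertex 3.538 -0.078 -3.32
vertex 3.313 -0.364 -2.39
vertex 4.235 -0.046 -2.606
endloop
endfacet
facet normal 0.658 -0.327 0.678
outer loop
vertex 4.822 -0.848 -2.711
vertex 4.107 -0.84 -2.013
vertex 4.262 -1.662 -2.56
endloop
endfacet
facet normal 0.826 -0.563 0.027
outer loop
vertex 4.822 -0.848 -2.711
vertex 4.262 -1.662 -2.56
vertex 4.487 -1.376 -3.49
endloop
endfacet
facet normal 0.918 0.004 -0.397
outer loop
vertex 4.822 -0.848 -2.711
vertex 4.487 -1.376 -3.49
vertex 4.47 -0.377 -3.519
endloop
endfacet
facet normal 0.807 0.591 -0.007
outer loop
vertex 4.822 -0.848 -2.711
vertex 4.47 -0.377 -3.519
vertex 4.235 -0.046 -2.606
endloop
endfacet
facet normal 0.646 0.387 0.658
outer loop
vertex 4.822 -0.848 -2.711
vertex 4.235 -0.046 -2.606
vertex 4.107 -0.84 -2.013
endloop
endfacet
facet normal 0.000 -0.554 0.833
outer loop
vertex 4.262 -1.662 -2.56
vertex 4.107 -0.84 -2.013
vertex 3.33 -1.363 -2.361
endloop
endfacet
facet normal 0.271 -0.937 -0.222
outer loop
vertex 4.487 -1.376 -3.49
vertex 4.262 -1.662 -2.56
vertex 3.565 -1.694 -3.274
endloop
endfacet
facet normal 0.419 -0.019 -0.908
outer loop
vertex 4.47 -0.377 -3.519
vertex 4.487 -1.376 -3.49
vertex 3.693 -0.9 -3.867
endloop
endfacet
facet normal 0.240 0.931 -0.276
outer loop
vertex 4.235 -0.046 -2.606
vertex 4.47 -0.377 -3.519
vertex 3.538 -0.078 -3.32
endloop
endfacet
facet normal -0.020 0.600 0.800
outer loop
vertex 4.107 -0.84 -2.013
vertex 4.235 -0.046 -2.606
vertex 3.313 -0.364 -2.39
endloop
endfacet
facet normal -0.644 -0.255 0.722
outer loop
vertex 1.557 -4.234 3.556
vertex 0.271 -2.608 2.983
vertex 0.606 -5.433 2.284
endloop
endfacet
facet normal 0.597 -0.756 0.266
outer loop
vertex 1.469 -5.092 1.317
vertex 1.557 -4.234 3.556
vertex 0.606 -5.433 2.284
endloop
endfacet
facet normal -0.644 -0.255 0.721
outer loop
vertex 0.606 -5.433 2.284
vertex 0.271 -2.608 2.983
vertex -0.679 -3.808 1.711
endloop
endfacet
facet normal -0.478 -0.603 -0.639
outer loop
vertex -0.679 -3.808 1.711
vertex 1.469 -5.092 1.317
vertex 0.606 -5.433 2.284
endloop
endfacet
facet normal 0.478 0.603 0.639
outer loop
vertex 1.557 -4.234 3.556
vertex 1.134 -2.267 2.016
vertex 0.271 -2.608 2.983
endloop
endfacet
facet normal 0.598 -0.756 0.266
outer loop
vertex 2.419 -3.892 2.589
vertex 1.557 -4.234 3.556
vertex 1.469 -5.092 1.317
endloop
endfacet
facet normal 0.478 0.603 0.639
outer loop
vertex 2.419 -3.892 2.589
vertex 1.134 -2.267 2.016
vertex 1.557 -4.234 3.556
endloop
endfacet
facet normal -0.598 0.756 -0.267
outer loop
vertex 0.271 -2.608 2.983
vertex 1.134 -2.267 2.016
vertex -0.679 -3.808 1.711
endloop
endfacet
facet normal -0.478 -0.603 -0.639
outer loop
vertex 0.183 -3.466 0.744
vertex 1.469 -5.092 1.317
vertex -0.679 -3.808 1.711
endloop
endfacet
facet normal -0.598 0.756 -0.266
outer loop
vertex -0.679 -3.808 1.711
vertex 1.134 -2.267 2.016
vertex 0.183 -3.466 0.744
endloop
endfacet
facet normal 0.644 0.255 -0.721
outer loop
vertex 0.183 -3.466 0.744
vertex 2.419 -3.892 2.589
vertex 1.469 -5.092 1.317
endloop
endfacet
facet normal 0.644 0.255 -0.721
outer loop
vertex 1.134 -2.267 2.016
vertex 2.419 -3.892 2.589
vertex 0.183 -3.466 0.744
endloop
endfacet

endsolid


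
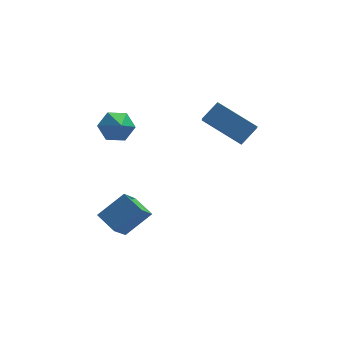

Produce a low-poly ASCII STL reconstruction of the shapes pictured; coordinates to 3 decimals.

solid 
facet normal -0.678 -0.386 -0.626
outer loop
vertex 3.043 -1.152 1.511
vertex 1.588 -0.145 2.465
vertex 3.167 -0.415 0.923
endloop
endfacet
facet normal 0.724 -0.501 -0.475
outer loop
vertex 3.872 -0.015 1.575
vertex 3.043 -1.152 1.511
vertex 3.167 -0.415 0.923
endloop
endfacet
facet normal -0.678 -0.385 -0.626
outer loop
vertex 3.167 -0.415 0.923
vertex 1.588 -0.145 2.465
vertex 1.712 0.591 1.878
endloop
endfacet
facet normal 0.131 0.776 -0.617
outer loop
vertex 1.712 0.591 1.878
vertex 3.872 -0.015 1.575
vertex 3.167 -0.415 0.923
endloop
endfacet
facet normal -0.131 -0.775 0.618
outer loop
vertex 3.043 -1.152 1.511
vertex 2.293 0.255 3.117
vertex 1.588 -0.145 2.465
endloop
endfacet
facet normal 0.724 -0.501 -0.475
outer loop
vertex 3.748 -0.751 2.162
vertex 3.043 -1.152 1.511
vertex 3.872 -0.015 1.575
endloop
endfacet
facet normal -0.130 -0.775 0.618
outer loop
vertex 3.748 -0.751 2.162
vertex 2.293 0.255 3.117
vertex 3.043 -1.152 1.511
endloop
endfacet
facet normal -0.724 0.501 0.475
outer loop
vertex 1.588 -0.145 2.465
vertex 2.293 0.255 3.117
vertex 1.712 0.591 1.878
endloop
endfacet
facet normal 0.131 0.775 -0.619
outer loop
vertex 2.417 0.992 2.529
vertex 3.872 -0.015 1.575
vertex 1.712 0.591 1.878
endloop
endfacet
facet normal -0.724 0.501 0.475
outer loop
vertex 1.712 0.591 1.878
vertex 2.293 0.255 3.117
vertex 2.417 0.992 2.529
endloop
endfacet
facet normal 0.678 0.385 0.626
outer loop
vertex 2.417 0.992 2.529
vertex 3.748 -0.751 2.162
vertex 3.872 -0.015 1.575
endloop
endfacet
facet normal 0.678 0.386 0.626
outer loop
vertex 2.293 0.255 3.117
vertex 3.748 -0.751 2.162
vertex 2.417 0.992 2.529
endloop
endfacet
facet normal -0.525 0.758 0.387
outer loop
vertex -1.68 -0.728 -1.328
vertex -1.112 0.18 -2.335
vertex -2.825 -1.046 -2.259
endloop
endfacet
facet normal -0.386 -0.617 0.686
outer loop
vertex -2.248 -1.88 -2.685
vertex -1.68 -0.728 -1.328
vertex -2.825 -1.046 -2.259
endloop
endfacet
facet normal -0.525 0.758 0.387
outer loop
vertex -2.825 -1.046 -2.259
vertex -1.112 0.18 -2.335
vertex -2.257 -0.138 -3.267
endloop
endfacet
facet normal -0.759 -0.210 -0.617
outer loop
vertex -2.257 -0.138 -3.267
vertex -2.248 -1.88 -2.685
vertex -2.825 -1.046 -2.259
endloop
endfacet
facet normal 0.759 0.210 0.617
outer loop
vertex -1.68 -0.728 -1.328
vertex -0.535 -0.654 -2.761
vertex -1.112 0.18 -2.335
endloop
endfacet
facet normal -0.387 -0.617 0.686
outer loop
vertex -1.103 -1.562 -1.753
vertex -1.68 -0.728 -1.328
vertex -2.248 -1.88 -2.685
endloop
endfacet
facet normal 0.758 0.210 0.617
outer loop
vertex -1.103 -1.562 -1.753
vertex -0.535 -0.654 -2.761
vertex -1.68 -0.728 -1.328
endloop
endfacet
facet normal 0.386 0.617 -0.685
outer loop
vertex -1.112 0.18 -2.335
vertex -0.535 -0.654 -2.761
vertex -2.257 -0.138 -3.267
endloop
endfacet
facet normal -0.758 -0.210 -0.617
outer loop
vertex -1.68 -0.972 -3.692
vertex -2.248 -1.88 -2.685
vertex -2.257 -0.138 -3.267
endloop
endfacet
facet normal 0.386 0.617 -0.686
outer loop
vertex -2.257 -0.138 -3.267
vertex -0.535 -0.654 -2.761
vertex -1.68 -0.972 -3.692
endloop
endfacet
facet normal 0.525 -0.758 -0.387
outer loop
vertex -1.68 -0.972 -3.692
vertex -1.103 -1.562 -1.753
vertex -2.248 -1.88 -2.685
endloop
endfacet
facet normal 0.525 -0.758 -0.387
outer loop
vertex -0.535 -0.654 -2.761
vertex -1.103 -1.562 -1.753
vertex -1.68 -0.972 -3.692
endloop
endfacet
facet normal -0.070 0.816 -0.574
outer loop
vertex -1.429 0.643 0.956
vertex -1.733 1.045 1.564
vertex -0.951 1.032 1.45
endloop
endfacet
facet normal 0.728 -0.661 -0.184
outer loop
vertex -1.429 0.643 0.956
vertex -0.951 1.032 1.45
vertex -1.647 0.035 2.276
endloop
endfacet
facet normal -0.070 0.815 -0.575
outer loop
vertex -0.951 1.032 1.45
vertex -1.733 1.045 1.564
vertex -1.255 1.435 2.058
endloop
endfacet
facet normal 0.839 -0.154 0.522
outer loop
vertex -0.951 1.032 1.45
vertex -1.255 1.435 2.058
vertex -1.647 0.035 2.276
endloop
endfacet
facet normal -0.070 0.815 -0.576
outer loop
vertex -1.255 1.435 2.058
vertex -1.733 1.045 1.564
vertex -2.037 1.448 2.171
endloop
endfacet
facet normal 0.144 0.113 0.983
outer loop
vertex -1.255 1.435 2.058
vertex -2.037 1.448 2.171
vertex -1.647 0.035 2.276
endloop
endfacet
facet normal -0.069 0.815 -0.575
outer loop
vertex -2.037 1.448 2.171
vertex -1.733 1.045 1.564
vertex -2.515 1.059 1.677
endloop
endfacet
facet normal -0.661 -0.127 0.740
outer loop
vertex -2.037 1.448 2.171
vertex -2.515 1.059 1.677
vertex -1.647 0.035 2.276
endloop
endfacet
facet normal -0.068 0.815 -0.575
outer loop
vertex -2.515 1.059 1.677
vertex -1.733 1.045 1.564
vertex -2.211 0.656 1.069
endloop
endfacet
facet normal -0.772 -0.634 0.034
outer loop
vertex -2.515 1.059 1.677
vertex -2.211 0.656 1.069
vertex -1.647 0.035 2.276
endloop
endfacet
facet normal -0.069 0.816 -0.574
outer loop
vertex -2.211 0.656 1.069
vertex -1.733 1.045 1.564
vertex -1.429 0.643 0.956
endloop
endfacet
facet normal -0.077 -0.901 -0.428
outer loop
vertex -2.211 0.656 1.069
vertex -1.429 0.643 0.956
vertex -1.647 0.035 2.276
endloop
endfacet

endsolid


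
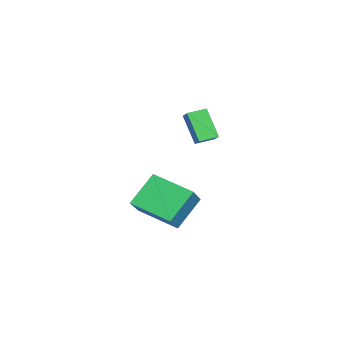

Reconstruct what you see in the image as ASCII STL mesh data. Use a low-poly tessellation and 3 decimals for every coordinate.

solid 
facet normal -0.757 0.113 -0.644
outer loop
vertex -2.466 0.515 -2.457
vertex -1.679 2.355 -3.06
vertex -1.457 -0.356 -3.796
endloop
endfacet
facet normal -0.377 -0.880 0.289
outer loop
vertex -0.261 -0.535 -2.78
vertex -2.466 0.515 -2.457
vertex -1.457 -0.356 -3.796
endloop
endfacet
facet normal -0.757 0.113 -0.643
outer loop
vertex -1.457 -0.356 -3.796
vertex -1.679 2.355 -3.06
vertex -0.67 1.483 -4.4
endloop
endfacet
facet normal 0.533 -0.461 -0.709
outer loop
vertex -0.67 1.483 -4.4
vertex -0.261 -0.535 -2.78
vertex -1.457 -0.356 -3.796
endloop
endfacet
facet normal -0.534 0.461 0.709
outer loop
vertex -2.466 0.515 -2.457
vertex -0.483 2.176 -2.044
vertex -1.679 2.355 -3.06
endloop
endfacet
facet normal -0.377 -0.880 0.289
outer loop
vertex -1.27 0.337 -1.44
vertex -2.466 0.515 -2.457
vertex -0.261 -0.535 -2.78
endloop
endfacet
facet normal -0.534 0.461 0.709
outer loop
vertex -1.27 0.337 -1.44
vertex -0.483 2.176 -2.044
vertex -2.466 0.515 -2.457
endloop
endfacet
facet normal 0.377 0.880 -0.289
outer loop
vertex -1.679 2.355 -3.06
vertex -0.483 2.176 -2.044
vertex -0.67 1.483 -4.4
endloop
endfacet
facet normal 0.534 -0.461 -0.709
outer loop
vertex 0.526 1.305 -3.383
vertex -0.261 -0.535 -2.78
vertex -0.67 1.483 -4.4
endloop
endfacet
facet normal 0.377 0.880 -0.289
outer loop
vertex -0.67 1.483 -4.4
vertex -0.483 2.176 -2.044
vertex 0.526 1.305 -3.383
endloop
endfacet
facet normal 0.757 -0.113 0.644
outer loop
vertex 0.526 1.305 -3.383
vertex -1.27 0.337 -1.44
vertex -0.261 -0.535 -2.78
endloop
endfacet
facet normal 0.757 -0.113 0.644
outer loop
vertex -0.483 2.176 -2.044
vertex -1.27 0.337 -1.44
vertex 0.526 1.305 -3.383
endloop
endfacet
facet normal -0.788 -0.312 -0.531
outer loop
vertex -1.1 1.645 2.209
vertex -1.504 2.425 2.35
vertex -0.43 2.236 0.869
endloop
endfacet
facet normal 0.454 -0.876 -0.159
outer loop
vertex 0.224 2.495 1.31
vertex -1.1 1.645 2.209
vertex -0.43 2.236 0.869
endloop
endfacet
facet normal -0.788 -0.312 -0.531
outer loop
vertex -0.43 2.236 0.869
vertex -1.504 2.425 2.35
vertex -0.834 3.016 1.01
endloop
endfacet
facet normal 0.416 0.366 -0.832
outer loop
vertex -0.834 3.016 1.01
vertex 0.224 2.495 1.31
vertex -0.43 2.236 0.869
endloop
endfacet
facet normal -0.416 -0.366 0.832
outer loop
vertex -1.1 1.645 2.209
vertex -0.85 2.684 2.791
vertex -1.504 2.425 2.35
endloop
endfacet
facet normal 0.454 -0.876 -0.159
outer loop
vertex -0.446 1.904 2.65
vertex -1.1 1.645 2.209
vertex 0.224 2.495 1.31
endloop
endfacet
facet normal -0.416 -0.366 0.832
outer loop
vertex -0.446 1.904 2.65
vertex -0.85 2.684 2.791
vertex -1.1 1.645 2.209
endloop
endfacet
facet normal -0.454 0.876 0.159
outer loop
vertex -1.504 2.425 2.35
vertex -0.85 2.684 2.791
vertex -0.834 3.016 1.01
endloop
endfacet
facet normal 0.416 0.366 -0.832
outer loop
vertex -0.18 3.275 1.451
vertex 0.224 2.495 1.31
vertex -0.834 3.016 1.01
endloop
endfacet
facet normal -0.454 0.876 0.159
outer loop
vertex -0.834 3.016 1.01
vertex -0.85 2.684 2.791
vertex -0.18 3.275 1.451
endloop
endfacet
facet normal 0.788 0.312 0.531
outer loop
vertex -0.18 3.275 1.451
vertex -0.446 1.904 2.65
vertex 0.224 2.495 1.31
endloop
endfacet
facet normal 0.788 0.312 0.531
outer loop
vertex -0.85 2.684 2.791
vertex -0.446 1.904 2.65
vertex -0.18 3.275 1.451
endloop
endfacet

endsolid


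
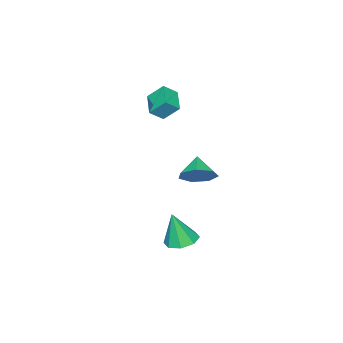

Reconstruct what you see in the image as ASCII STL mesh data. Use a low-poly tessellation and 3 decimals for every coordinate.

solid 
facet normal -0.669 0.409 -0.621
outer loop
vertex -3.535 -2.81 2.604
vertex -2.551 -1.895 2.147
vertex -3.205 -3.604 1.725
endloop
endfacet
facet normal -0.693 -0.645 0.322
outer loop
vertex -2.549 -4.005 2.333
vertex -3.535 -2.81 2.604
vertex -3.205 -3.604 1.725
endloop
endfacet
facet normal -0.668 0.409 -0.621
outer loop
vertex -3.205 -3.604 1.725
vertex -2.551 -1.895 2.147
vertex -2.22 -2.689 1.268
endloop
endfacet
facet normal 0.268 -0.646 -0.715
outer loop
vertex -2.22 -2.689 1.268
vertex -2.549 -4.005 2.333
vertex -3.205 -3.604 1.725
endloop
endfacet
facet normal -0.268 0.646 0.715
outer loop
vertex -3.535 -2.81 2.604
vertex -1.895 -2.296 2.755
vertex -2.551 -1.895 2.147
endloop
endfacet
facet normal -0.693 -0.645 0.322
outer loop
vertex -2.88 -3.211 3.212
vertex -3.535 -2.81 2.604
vertex -2.549 -4.005 2.333
endloop
endfacet
facet normal -0.268 0.646 0.715
outer loop
vertex -2.88 -3.211 3.212
vertex -1.895 -2.296 2.755
vertex -3.535 -2.81 2.604
endloop
endfacet
facet normal 0.693 0.645 -0.322
outer loop
vertex -2.551 -1.895 2.147
vertex -1.895 -2.296 2.755
vertex -2.22 -2.689 1.268
endloop
endfacet
facet normal 0.268 -0.646 -0.715
outer loop
vertex -1.565 -3.09 1.876
vertex -2.549 -4.005 2.333
vertex -2.22 -2.689 1.268
endloop
endfacet
facet normal 0.693 0.645 -0.322
outer loop
vertex -2.22 -2.689 1.268
vertex -1.895 -2.296 2.755
vertex -1.565 -3.09 1.876
endloop
endfacet
facet normal 0.669 -0.409 0.621
outer loop
vertex -1.565 -3.09 1.876
vertex -2.88 -3.211 3.212
vertex -2.549 -4.005 2.333
endloop
endfacet
facet normal 0.668 -0.410 0.621
outer loop
vertex -1.895 -2.296 2.755
vertex -2.88 -3.211 3.212
vertex -1.565 -3.09 1.876
endloop
endfacet
facet normal -0.138 0.218 -0.966
outer loop
vertex 4.031 2.547 -2.891
vertex 3.162 2.67 -2.739
vertex 3.884 3.191 -2.725
endloop
endfacet
facet normal 0.939 0.133 0.317
outer loop
vertex 4.031 2.547 -2.891
vertex 3.884 3.191 -2.725
vertex 3.418 2.27 -0.961
endloop
endfacet
facet normal -0.138 0.218 -0.966
outer loop
vertex 3.884 3.191 -2.725
vertex 3.162 2.67 -2.739
vertex 3.315 3.53 -2.567
endloop
endfacet
facet normal 0.542 0.678 0.497
outer loop
vertex 3.884 3.191 -2.725
vertex 3.315 3.53 -2.567
vertex 3.418 2.27 -0.961
endloop
endfacet
facet normal -0.138 0.218 -0.966
outer loop
vertex 3.315 3.53 -2.567
vertex 3.162 2.67 -2.739
vertex 2.656 3.365 -2.51
endloop
endfacet
facet normal -0.141 0.775 0.617
outer loop
vertex 3.315 3.53 -2.567
vertex 2.656 3.365 -2.51
vertex 3.418 2.27 -0.961
endloop
endfacet
facet normal -0.138 0.218 -0.966
outer loop
vertex 2.656 3.365 -2.51
vertex 3.162 2.67 -2.739
vertex 2.294 2.793 -2.587
endloop
endfacet
facet normal -0.707 0.366 0.606
outer loop
vertex 2.656 3.365 -2.51
vertex 2.294 2.793 -2.587
vertex 3.418 2.27 -0.961
endloop
endfacet
facet normal -0.138 0.217 -0.966
outer loop
vertex 2.294 2.793 -2.587
vertex 3.162 2.67 -2.739
vertex 2.441 2.149 -2.753
endloop
endfacet
facet normal -0.826 -0.310 0.471
outer loop
vertex 2.294 2.793 -2.587
vertex 2.441 2.149 -2.753
vertex 3.418 2.27 -0.961
endloop
endfacet
facet normal -0.139 0.218 -0.966
outer loop
vertex 2.441 2.149 -2.753
vertex 3.162 2.67 -2.739
vertex 3.01 1.81 -2.911
endloop
endfacet
facet normal -0.429 -0.855 0.291
outer loop
vertex 2.441 2.149 -2.753
vertex 3.01 1.81 -2.911
vertex 3.418 2.27 -0.961
endloop
endfacet
facet normal -0.138 0.218 -0.966
outer loop
vertex 3.01 1.81 -2.911
vertex 3.162 2.67 -2.739
vertex 3.669 1.975 -2.968
endloop
endfacet
facet normal 0.253 -0.952 0.172
outer loop
vertex 3.01 1.81 -2.911
vertex 3.669 1.975 -2.968
vertex 3.418 2.27 -0.961
endloop
endfacet
facet normal -0.138 0.218 -0.966
outer loop
vertex 3.669 1.975 -2.968
vertex 3.162 2.67 -2.739
vertex 4.031 2.547 -2.891
endloop
endfacet
facet normal 0.820 -0.543 0.182
outer loop
vertex 3.669 1.975 -2.968
vertex 4.031 2.547 -2.891
vertex 3.418 2.27 -0.961
endloop
endfacet
facet normal 0.619 0.522 -0.587
outer loop
vertex -2.588 -1.874 -2.654
vertex -3.426 -1.373 -3.092
vertex -2.853 -1.088 -2.234
endloop
endfacet
facet normal 0.242 -0.392 0.887
outer loop
vertex -2.588 -1.874 -2.654
vertex -2.853 -1.088 -2.234
vertex -4.274 -2.087 -2.288
endloop
endfacet
facet normal 0.619 0.522 -0.587
outer loop
vertex -2.853 -1.088 -2.234
vertex -3.426 -1.373 -3.092
vertex -3.549 -0.517 -2.461
endloop
endfacet
facet normal -0.166 0.183 0.969
outer loop
vertex -2.853 -1.088 -2.234
vertex -3.549 -0.517 -2.461
vertex -4.274 -2.087 -2.288
endloop
endfacet
facet normal 0.620 0.521 -0.587
outer loop
vertex -3.549 -0.517 -2.461
vertex -3.426 -1.373 -3.092
vertex -4.152 -0.59 -3.163
endloop
endfacet
facet normal -0.717 0.394 0.575
outer loop
vertex -3.549 -0.517 -2.461
vertex -4.152 -0.59 -3.163
vertex -4.274 -2.087 -2.288
endloop
endfacet
facet normal 0.620 0.521 -0.587
outer loop
vertex -4.152 -0.59 -3.163
vertex -3.426 -1.373 -3.092
vertex -4.209 -1.252 -3.811
endloop
endfacet
facet normal -0.997 0.083 0.003
outer loop
vertex -4.152 -0.59 -3.163
vertex -4.209 -1.252 -3.811
vertex -4.274 -2.087 -2.288
endloop
endfacet
facet normal 0.619 0.522 -0.587
outer loop
vertex -4.209 -1.252 -3.811
vertex -3.426 -1.373 -3.092
vertex -3.676 -2.005 -3.918
endloop
endfacet
facet normal -0.795 -0.517 -0.318
outer loop
vertex -4.209 -1.252 -3.811
vertex -3.676 -2.005 -3.918
vertex -4.274 -2.087 -2.288
endloop
endfacet
facet normal 0.619 0.522 -0.587
outer loop
vertex -3.676 -2.005 -3.918
vertex -3.426 -1.373 -3.092
vertex -2.955 -2.281 -3.403
endloop
endfacet
facet normal -0.262 -0.954 -0.144
outer loop
vertex -3.676 -2.005 -3.918
vertex -2.955 -2.281 -3.403
vertex -4.274 -2.087 -2.288
endloop
endfacet
facet normal 0.619 0.522 -0.587
outer loop
vertex -2.955 -2.281 -3.403
vertex -3.426 -1.373 -3.092
vertex -2.588 -1.874 -2.654
endloop
endfacet
facet normal 0.198 -0.899 0.391
outer loop
vertex -2.955 -2.281 -3.403
vertex -2.588 -1.874 -2.654
vertex -4.274 -2.087 -2.288
endloop
endfacet

endsolid


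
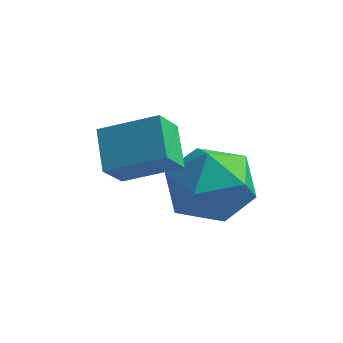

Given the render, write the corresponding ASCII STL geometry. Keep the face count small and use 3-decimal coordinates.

solid 
facet normal -0.894 -0.230 -0.385
outer loop
vertex -4.088 -4.465 -0.379
vertex -4.595 -3.626 0.296
vertex -3.947 -3.794 -1.107
endloop
endfacet
facet normal 0.426 -0.705 -0.567
outer loop
vertex -2.625 -3.454 -0.536
vertex -4.088 -4.465 -0.379
vertex -3.947 -3.794 -1.107
endloop
endfacet
facet normal -0.894 -0.230 -0.385
outer loop
vertex -3.947 -3.794 -1.107
vertex -4.595 -3.626 0.296
vertex -4.454 -2.955 -0.432
endloop
endfacet
facet normal 0.142 0.671 -0.728
outer loop
vertex -4.454 -2.955 -0.432
vertex -2.625 -3.454 -0.536
vertex -3.947 -3.794 -1.107
endloop
endfacet
facet normal -0.142 -0.671 0.728
outer loop
vertex -4.088 -4.465 -0.379
vertex -3.273 -3.286 0.867
vertex -4.595 -3.626 0.296
endloop
endfacet
facet normal 0.426 -0.705 -0.567
outer loop
vertex -2.766 -4.125 0.192
vertex -4.088 -4.465 -0.379
vertex -2.625 -3.454 -0.536
endloop
endfacet
facet normal -0.142 -0.671 0.728
outer loop
vertex -2.766 -4.125 0.192
vertex -3.273 -3.286 0.867
vertex -4.088 -4.465 -0.379
endloop
endfacet
facet normal -0.426 0.705 0.567
outer loop
vertex -4.595 -3.626 0.296
vertex -3.273 -3.286 0.867
vertex -4.454 -2.955 -0.432
endloop
endfacet
facet normal 0.142 0.671 -0.728
outer loop
vertex -3.132 -2.615 0.139
vertex -2.625 -3.454 -0.536
vertex -4.454 -2.955 -0.432
endloop
endfacet
facet normal -0.426 0.705 0.567
outer loop
vertex -4.454 -2.955 -0.432
vertex -3.273 -3.286 0.867
vertex -3.132 -2.615 0.139
endloop
endfacet
facet normal 0.894 0.230 0.385
outer loop
vertex -3.132 -2.615 0.139
vertex -2.766 -4.125 0.192
vertex -2.625 -3.454 -0.536
endloop
endfacet
facet normal 0.894 0.230 0.385
outer loop
vertex -3.273 -3.286 0.867
vertex -2.766 -4.125 0.192
vertex -3.132 -2.615 0.139
endloop
endfacet
facet normal -0.944 0.262 0.202
outer loop
vertex -3.342 -2.106 -2.163
vertex -3.349 -2.828 -1.259
vertex -3.014 -1.73 -1.119
endloop
endfacet
facet normal -0.590 0.801 -0.103
outer loop
vertex -3.342 -2.106 -2.163
vertex -3.014 -1.73 -1.119
vertex -2.42 -1.414 -2.06
endloop
endfacet
facet normal -0.351 0.577 -0.737
outer loop
vertex -3.342 -2.106 -2.163
vertex -2.42 -1.414 -2.06
vertex -2.388 -2.317 -2.782
endloop
endfacet
facet normal -0.557 -0.101 -0.824
outer loop
vertex -3.342 -2.106 -2.163
vertex -2.388 -2.317 -2.782
vertex -2.962 -3.191 -2.287
endloop
endfacet
facet normal -0.924 -0.296 -0.243
outer loop
vertex -3.342 -2.106 -2.163
vertex -2.962 -3.191 -2.287
vertex -3.349 -2.828 -1.259
endloop
endfacet
facet normal -0.024 0.952 0.305
outer loop
vertex -2.42 -1.414 -2.06
vertex -3.014 -1.73 -1.119
vertex -1.858 -1.709 -1.093
endloop
endfacet
facet normal -0.597 0.080 0.798
outer loop
vertex -3.014 -1.73 -1.119
vertex -3.349 -2.828 -1.259
vertex -2.432 -2.583 -0.598
endloop
endfacet
facet normal -0.565 -0.822 0.078
outer loop
vertex -3.349 -2.828 -1.259
vertex -2.962 -3.191 -2.287
vertex -2.4 -3.486 -1.32
endloop
endfacet
facet normal 0.029 -0.507 -0.862
outer loop
vertex -2.962 -3.191 -2.287
vertex -2.388 -2.317 -2.782
vertex -1.806 -3.17 -2.261
endloop
endfacet
facet normal 0.363 0.590 -0.722
outer loop
vertex -2.388 -2.317 -2.782
vertex -2.42 -1.414 -2.06
vertex -1.471 -2.072 -2.121
endloop
endfacet
facet normal 0.557 0.101 0.824
outer loop
vertex -1.478 -2.794 -1.217
vertex -1.858 -1.709 -1.093
vertex -2.432 -2.583 -0.598
endloop
endfacet
facet normal 0.351 -0.577 0.737
outer loop
vertex -1.478 -2.794 -1.217
vertex -2.432 -2.583 -0.598
vertex -2.4 -3.486 -1.32
endloop
endfacet
facet normal 0.590 -0.801 0.103
outer loop
vertex -1.478 -2.794 -1.217
vertex -2.4 -3.486 -1.32
vertex -1.806 -3.17 -2.261
endloop
endfacet
facet normal 0.944 -0.262 -0.202
outer loop
vertex -1.478 -2.794 -1.217
vertex -1.806 -3.17 -2.261
vertex -1.471 -2.072 -2.121
endloop
endfacet
facet normal 0.924 0.296 0.243
outer loop
vertex -1.478 -2.794 -1.217
vertex -1.471 -2.072 -2.121
vertex -1.858 -1.709 -1.093
endloop
endfacet
facet normal -0.029 0.507 0.862
outer loop
vertex -2.432 -2.583 -0.598
vertex -1.858 -1.709 -1.093
vertex -3.014 -1.73 -1.119
endloop
endfacet
facet normal -0.363 -0.590 0.722
outer loop
vertex -2.4 -3.486 -1.32
vertex -2.432 -2.583 -0.598
vertex -3.349 -2.828 -1.259
endloop
endfacet
facet normal 0.024 -0.952 -0.305
outer loop
vertex -1.806 -3.17 -2.261
vertex -2.4 -3.486 -1.32
vertex -2.962 -3.191 -2.287
endloop
endfacet
facet normal 0.597 -0.080 -0.798
outer loop
vertex -1.471 -2.072 -2.121
vertex -1.806 -3.17 -2.261
vertex -2.388 -2.317 -2.782
endloop
endfacet
facet normal 0.565 0.822 -0.078
outer loop
vertex -1.858 -1.709 -1.093
vertex -1.471 -2.072 -2.121
vertex -2.42 -1.414 -2.06
endloop
endfacet

endsolid


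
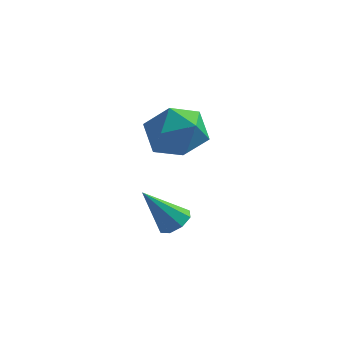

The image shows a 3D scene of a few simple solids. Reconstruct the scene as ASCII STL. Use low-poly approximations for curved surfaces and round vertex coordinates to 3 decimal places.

solid 
facet normal 0.560 0.201 -0.804
outer loop
vertex 2.413 1.195 -3.418
vertex 1.883 1.277 -3.767
vertex 2.254 1.659 -3.413
endloop
endfacet
facet normal 0.544 0.178 0.820
outer loop
vertex 2.413 1.195 -3.418
vertex 2.254 1.659 -3.413
vertex 0.897 0.923 -2.353
endloop
endfacet
facet normal 0.561 0.200 -0.803
outer loop
vertex 2.254 1.659 -3.413
vertex 1.883 1.277 -3.767
vertex 1.878 1.898 -3.616
endloop
endfacet
facet normal 0.114 0.741 0.661
outer loop
vertex 2.254 1.659 -3.413
vertex 1.878 1.898 -3.616
vertex 0.897 0.923 -2.353
endloop
endfacet
facet normal 0.561 0.200 -0.804
outer loop
vertex 1.878 1.898 -3.616
vertex 1.883 1.277 -3.767
vertex 1.505 1.774 -3.907
endloop
endfacet
facet normal -0.485 0.833 0.266
outer loop
vertex 1.878 1.898 -3.616
vertex 1.505 1.774 -3.907
vertex 0.897 0.923 -2.353
endloop
endfacet
facet normal 0.560 0.199 -0.804
outer loop
vertex 1.505 1.774 -3.907
vertex 1.883 1.277 -3.767
vertex 1.353 1.358 -4.116
endloop
endfacet
facet normal -0.907 0.400 -0.136
outer loop
vertex 1.505 1.774 -3.907
vertex 1.353 1.358 -4.116
vertex 0.897 0.923 -2.353
endloop
endfacet
facet normal 0.560 0.201 -0.804
outer loop
vertex 1.353 1.358 -4.116
vertex 1.883 1.277 -3.767
vertex 1.511 0.894 -4.122
endloop
endfacet
facet normal -0.902 -0.303 -0.308
outer loop
vertex 1.353 1.358 -4.116
vertex 1.511 0.894 -4.122
vertex 0.897 0.923 -2.353
endloop
endfacet
facet normal 0.560 0.201 -0.804
outer loop
vertex 1.511 0.894 -4.122
vertex 1.883 1.277 -3.767
vertex 1.888 0.655 -3.919
endloop
endfacet
facet normal -0.471 -0.869 -0.149
outer loop
vertex 1.511 0.894 -4.122
vertex 1.888 0.655 -3.919
vertex 0.897 0.923 -2.353
endloop
endfacet
facet normal 0.560 0.201 -0.804
outer loop
vertex 1.888 0.655 -3.919
vertex 1.883 1.277 -3.767
vertex 2.261 0.779 -3.628
endloop
endfacet
facet normal 0.128 -0.961 0.245
outer loop
vertex 1.888 0.655 -3.919
vertex 2.261 0.779 -3.628
vertex 0.897 0.923 -2.353
endloop
endfacet
facet normal 0.560 0.201 -0.804
outer loop
vertex 2.261 0.779 -3.628
vertex 1.883 1.277 -3.767
vertex 2.413 1.195 -3.418
endloop
endfacet
facet normal 0.550 -0.528 0.648
outer loop
vertex 2.261 0.779 -3.628
vertex 2.413 1.195 -3.418
vertex 0.897 0.923 -2.353
endloop
endfacet
facet normal -0.074 0.567 0.820
outer loop
vertex 1.252 2.55 0.576
vertex 1.59 1.664 1.219
vertex 2.367 2.388 0.788
endloop
endfacet
facet normal 0.092 0.963 0.252
outer loop
vertex 1.252 2.55 0.576
vertex 2.367 2.388 0.788
vertex 2.021 2.695 -0.261
endloop
endfacet
facet normal -0.422 0.876 -0.236
outer loop
vertex 1.252 2.55 0.576
vertex 2.021 2.695 -0.261
vertex 1.031 2.16 -0.478
endloop
endfacet
facet normal -0.905 0.424 0.033
outer loop
vertex 1.252 2.55 0.576
vertex 1.031 2.16 -0.478
vertex 0.765 1.522 0.436
endloop
endfacet
facet normal -0.690 0.234 0.685
outer loop
vertex 1.252 2.55 0.576
vertex 0.765 1.522 0.436
vertex 1.59 1.664 1.219
endloop
endfacet
facet normal 0.701 0.713 -0.023
outer loop
vertex 2.021 2.695 -0.261
vertex 2.367 2.388 0.788
vertex 2.835 1.898 -0.136
endloop
endfacet
facet normal 0.433 0.070 0.898
outer loop
vertex 2.367 2.388 0.788
vertex 1.59 1.664 1.219
vertex 2.569 1.26 0.778
endloop
endfacet
facet normal -0.564 -0.469 0.679
outer loop
vertex 1.59 1.664 1.219
vertex 0.765 1.522 0.436
vertex 1.579 0.725 0.561
endloop
endfacet
facet normal -0.912 -0.160 -0.377
outer loop
vertex 0.765 1.522 0.436
vertex 1.031 2.16 -0.478
vertex 1.233 1.032 -0.488
endloop
endfacet
facet normal -0.130 0.570 -0.811
outer loop
vertex 1.031 2.16 -0.478
vertex 2.021 2.695 -0.261
vertex 2.01 1.756 -0.919
endloop
endfacet
facet normal 0.905 -0.424 -0.033
outer loop
vertex 2.348 0.87 -0.276
vertex 2.835 1.898 -0.136
vertex 2.569 1.26 0.778
endloop
endfacet
facet normal 0.422 -0.876 0.236
outer loop
vertex 2.348 0.87 -0.276
vertex 2.569 1.26 0.778
vertex 1.579 0.725 0.561
endloop
endfacet
facet normal -0.092 -0.963 -0.252
outer loop
vertex 2.348 0.87 -0.276
vertex 1.579 0.725 0.561
vertex 1.233 1.032 -0.488
endloop
endfacet
facet normal 0.074 -0.567 -0.820
outer loop
vertex 2.348 0.87 -0.276
vertex 1.233 1.032 -0.488
vertex 2.01 1.756 -0.919
endloop
endfacet
facet normal 0.690 -0.234 -0.685
outer loop
vertex 2.348 0.87 -0.276
vertex 2.01 1.756 -0.919
vertex 2.835 1.898 -0.136
endloop
endfacet
facet normal 0.912 0.160 0.377
outer loop
vertex 2.569 1.26 0.778
vertex 2.835 1.898 -0.136
vertex 2.367 2.388 0.788
endloop
endfacet
facet normal 0.130 -0.570 0.811
outer loop
vertex 1.579 0.725 0.561
vertex 2.569 1.26 0.778
vertex 1.59 1.664 1.219
endloop
endfacet
facet normal -0.701 -0.713 0.023
outer loop
vertex 1.233 1.032 -0.488
vertex 1.579 0.725 0.561
vertex 0.765 1.522 0.436
endloop
endfacet
facet normal -0.433 -0.070 -0.898
outer loop
vertex 2.01 1.756 -0.919
vertex 1.233 1.032 -0.488
vertex 1.031 2.16 -0.478
endloop
endfacet
facet normal 0.564 0.469 -0.679
outer loop
vertex 2.835 1.898 -0.136
vertex 2.01 1.756 -0.919
vertex 2.021 2.695 -0.261
endloop
endfacet

endsolid


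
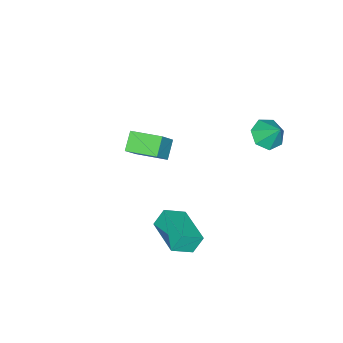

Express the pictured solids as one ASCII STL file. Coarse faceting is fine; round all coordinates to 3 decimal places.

solid 
facet normal -0.438 0.270 0.857
outer loop
vertex 3.125 0.744 -2.869
vertex 4.208 2.472 -2.861
vertex 2.196 1.329 -3.528
endloop
endfacet
facet normal -0.531 -0.848 -0.004
outer loop
vertex 2.652 1.048 -4.419
vertex 3.125 0.744 -2.869
vertex 2.196 1.329 -3.528
endloop
endfacet
facet normal -0.438 0.270 0.858
outer loop
vertex 2.196 1.329 -3.528
vertex 4.208 2.472 -2.861
vertex 3.28 3.057 -3.519
endloop
endfacet
facet normal -0.725 0.457 -0.515
outer loop
vertex 3.28 3.057 -3.519
vertex 2.652 1.048 -4.419
vertex 2.196 1.329 -3.528
endloop
endfacet
facet normal 0.725 -0.457 0.515
outer loop
vertex 3.125 0.744 -2.869
vertex 4.664 2.191 -3.752
vertex 4.208 2.472 -2.861
endloop
endfacet
facet normal -0.531 -0.847 -0.004
outer loop
vertex 3.58 0.463 -3.761
vertex 3.125 0.744 -2.869
vertex 2.652 1.048 -4.419
endloop
endfacet
facet normal 0.725 -0.458 0.514
outer loop
vertex 3.58 0.463 -3.761
vertex 4.664 2.191 -3.752
vertex 3.125 0.744 -2.869
endloop
endfacet
facet normal 0.531 0.847 0.005
outer loop
vertex 4.208 2.472 -2.861
vertex 4.664 2.191 -3.752
vertex 3.28 3.057 -3.519
endloop
endfacet
facet normal -0.726 0.457 -0.514
outer loop
vertex 3.735 2.776 -4.411
vertex 2.652 1.048 -4.419
vertex 3.28 3.057 -3.519
endloop
endfacet
facet normal 0.531 0.847 0.004
outer loop
vertex 3.28 3.057 -3.519
vertex 4.664 2.191 -3.752
vertex 3.735 2.776 -4.411
endloop
endfacet
facet normal 0.438 -0.270 -0.858
outer loop
vertex 3.735 2.776 -4.411
vertex 3.58 0.463 -3.761
vertex 2.652 1.048 -4.419
endloop
endfacet
facet normal 0.438 -0.270 -0.857
outer loop
vertex 4.664 2.191 -3.752
vertex 3.58 0.463 -3.761
vertex 3.735 2.776 -4.411
endloop
endfacet
facet normal -0.734 -0.231 0.638
outer loop
vertex -0.963 -4.04 -2.957
vertex -1.315 -2.378 -2.76
vertex -1.991 -4.115 -4.167
endloop
endfacet
facet normal 0.206 -0.972 -0.115
outer loop
vertex -1.125 -3.842 -4.92
vertex -0.963 -4.04 -2.957
vertex -1.991 -4.115 -4.167
endloop
endfacet
facet normal -0.734 -0.232 0.639
outer loop
vertex -1.991 -4.115 -4.167
vertex -1.315 -2.378 -2.76
vertex -2.344 -2.453 -3.97
endloop
endfacet
facet normal -0.647 -0.047 -0.761
outer loop
vertex -2.344 -2.453 -3.97
vertex -1.125 -3.842 -4.92
vertex -1.991 -4.115 -4.167
endloop
endfacet
facet normal 0.647 0.047 0.761
outer loop
vertex -0.963 -4.04 -2.957
vertex -0.449 -2.105 -3.513
vertex -1.315 -2.378 -2.76
endloop
endfacet
facet normal 0.206 -0.972 -0.115
outer loop
vertex -0.096 -3.767 -3.71
vertex -0.963 -4.04 -2.957
vertex -1.125 -3.842 -4.92
endloop
endfacet
facet normal 0.647 0.047 0.761
outer loop
vertex -0.096 -3.767 -3.71
vertex -0.449 -2.105 -3.513
vertex -0.963 -4.04 -2.957
endloop
endfacet
facet normal -0.206 0.972 0.115
outer loop
vertex -1.315 -2.378 -2.76
vertex -0.449 -2.105 -3.513
vertex -2.344 -2.453 -3.97
endloop
endfacet
facet normal -0.647 -0.047 -0.761
outer loop
vertex -1.477 -2.18 -4.723
vertex -1.125 -3.842 -4.92
vertex -2.344 -2.453 -3.97
endloop
endfacet
facet normal -0.206 0.972 0.115
outer loop
vertex -2.344 -2.453 -3.97
vertex -0.449 -2.105 -3.513
vertex -1.477 -2.18 -4.723
endloop
endfacet
facet normal 0.734 0.231 -0.639
outer loop
vertex -1.477 -2.18 -4.723
vertex -0.096 -3.767 -3.71
vertex -1.125 -3.842 -4.92
endloop
endfacet
facet normal 0.734 0.232 -0.638
outer loop
vertex -0.449 -2.105 -3.513
vertex -0.096 -3.767 -3.71
vertex -1.477 -2.18 -4.723
endloop
endfacet
facet normal -0.161 -0.612 -0.775
outer loop
vertex -1.934 2.252 -0.117
vertex -2.457 2.876 -0.501
vertex -1.569 2.755 -0.59
endloop
endfacet
facet normal 0.825 -0.072 0.560
outer loop
vertex -1.934 2.252 -0.117
vertex -1.569 2.755 -0.59
vertex -2.243 3.684 0.521
endloop
endfacet
facet normal -0.161 -0.612 -0.774
outer loop
vertex -1.569 2.755 -0.59
vertex -2.457 2.876 -0.501
vertex -1.873 3.349 -0.996
endloop
endfacet
facet normal 0.857 0.505 0.097
outer loop
vertex -1.569 2.755 -0.59
vertex -1.873 3.349 -0.996
vertex -2.243 3.684 0.521
endloop
endfacet
facet normal -0.161 -0.612 -0.774
outer loop
vertex -1.873 3.349 -0.996
vertex -2.457 2.876 -0.501
vertex -2.616 3.587 -1.03
endloop
endfacet
facet normal 0.308 0.942 -0.133
outer loop
vertex -1.873 3.349 -0.996
vertex -2.616 3.587 -1.03
vertex -2.243 3.684 0.521
endloop
endfacet
facet normal -0.162 -0.612 -0.774
outer loop
vertex -2.616 3.587 -1.03
vertex -2.457 2.876 -0.501
vertex -3.239 3.29 -0.665
endloop
endfacet
facet normal -0.410 0.911 0.042
outer loop
vertex -2.616 3.587 -1.03
vertex -3.239 3.29 -0.665
vertex -2.243 3.684 0.521
endloop
endfacet
facet normal -0.162 -0.612 -0.774
outer loop
vertex -3.239 3.29 -0.665
vertex -2.457 2.876 -0.501
vertex -3.273 2.681 -0.176
endloop
endfacet
facet normal -0.755 0.435 0.490
outer loop
vertex -3.239 3.29 -0.665
vertex -3.273 2.681 -0.176
vertex -2.243 3.684 0.521
endloop
endfacet
facet normal -0.162 -0.611 -0.775
outer loop
vertex -3.273 2.681 -0.176
vertex -2.457 2.876 -0.501
vertex -2.693 2.219 0.067
endloop
endfacet
facet normal -0.468 -0.127 0.875
outer loop
vertex -3.273 2.681 -0.176
vertex -2.693 2.219 0.067
vertex -2.243 3.684 0.521
endloop
endfacet
facet normal -0.161 -0.612 -0.775
outer loop
vertex -2.693 2.219 0.067
vertex -2.457 2.876 -0.501
vertex -1.934 2.252 -0.117
endloop
endfacet
facet normal 0.235 -0.353 0.906
outer loop
vertex -2.693 2.219 0.067
vertex -1.934 2.252 -0.117
vertex -2.243 3.684 0.521
endloop
endfacet

endsolid
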